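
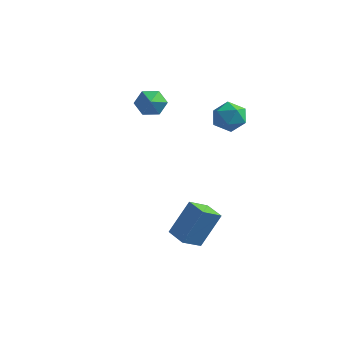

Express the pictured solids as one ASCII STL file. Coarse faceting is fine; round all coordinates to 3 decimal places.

solid 
facet normal -0.691 -0.120 0.713
outer loop
vertex 1.053 2.768 3.151
vertex 1.549 2.159 3.53
vertex 1.638 2.997 3.757
endloop
endfacet
facet normal -0.695 0.550 0.463
outer loop
vertex 1.053 2.768 3.151
vertex 1.638 2.997 3.757
vertex 1.543 3.482 3.038
endloop
endfacet
facet normal -0.818 0.523 -0.239
outer loop
vertex 1.053 2.768 3.151
vertex 1.543 3.482 3.038
vertex 1.395 2.944 2.367
endloop
endfacet
facet normal -0.891 -0.162 -0.425
outer loop
vertex 1.053 2.768 3.151
vertex 1.395 2.944 2.367
vertex 1.399 2.126 2.671
endloop
endfacet
facet normal -0.812 -0.560 0.163
outer loop
vertex 1.053 2.768 3.151
vertex 1.399 2.126 2.671
vertex 1.549 2.159 3.53
endloop
endfacet
facet normal -0.046 0.825 0.563
outer loop
vertex 1.543 3.482 3.038
vertex 1.638 2.997 3.757
vertex 2.341 3.314 3.349
endloop
endfacet
facet normal -0.040 -0.257 0.966
outer loop
vertex 1.638 2.997 3.757
vertex 1.549 2.159 3.53
vertex 2.345 2.496 3.653
endloop
endfacet
facet normal -0.234 -0.969 0.078
outer loop
vertex 1.549 2.159 3.53
vertex 1.399 2.126 2.671
vertex 2.197 1.958 2.982
endloop
endfacet
facet normal -0.360 -0.327 -0.874
outer loop
vertex 1.399 2.126 2.671
vertex 1.395 2.944 2.367
vertex 2.102 2.443 2.263
endloop
endfacet
facet normal -0.243 0.782 -0.574
outer loop
vertex 1.395 2.944 2.367
vertex 1.543 3.482 3.038
vertex 2.191 3.281 2.49
endloop
endfacet
facet normal 0.891 0.162 0.425
outer loop
vertex 2.687 2.672 2.869
vertex 2.341 3.314 3.349
vertex 2.345 2.496 3.653
endloop
endfacet
facet normal 0.818 -0.523 0.239
outer loop
vertex 2.687 2.672 2.869
vertex 2.345 2.496 3.653
vertex 2.197 1.958 2.982
endloop
endfacet
facet normal 0.695 -0.550 -0.463
outer loop
vertex 2.687 2.672 2.869
vertex 2.197 1.958 2.982
vertex 2.102 2.443 2.263
endloop
endfacet
facet normal 0.691 0.120 -0.713
outer loop
vertex 2.687 2.672 2.869
vertex 2.102 2.443 2.263
vertex 2.191 3.281 2.49
endloop
endfacet
facet normal 0.812 0.560 -0.163
outer loop
vertex 2.687 2.672 2.869
vertex 2.191 3.281 2.49
vertex 2.341 3.314 3.349
endloop
endfacet
facet normal 0.360 0.327 0.874
outer loop
vertex 2.345 2.496 3.653
vertex 2.341 3.314 3.349
vertex 1.638 2.997 3.757
endloop
endfacet
facet normal 0.243 -0.782 0.574
outer loop
vertex 2.197 1.958 2.982
vertex 2.345 2.496 3.653
vertex 1.549 2.159 3.53
endloop
endfacet
facet normal 0.046 -0.825 -0.563
outer loop
vertex 2.102 2.443 2.263
vertex 2.197 1.958 2.982
vertex 1.399 2.126 2.671
endloop
endfacet
facet normal 0.040 0.257 -0.966
outer loop
vertex 2.191 3.281 2.49
vertex 2.102 2.443 2.263
vertex 1.395 2.944 2.367
endloop
endfacet
facet normal 0.234 0.969 -0.078
outer loop
vertex 2.341 3.314 3.349
vertex 2.191 3.281 2.49
vertex 1.543 3.482 3.038
endloop
endfacet
facet normal -0.295 -0.423 -0.857
outer loop
vertex 1.632 -1.062 -2.984
vertex 0.67 -0.534 -2.914
vertex 2.067 -0.194 -3.562
endloop
endfacet
facet normal 0.875 -0.481 -0.064
outer loop
vertex 2.63 0.614 -1.926
vertex 1.632 -1.062 -2.984
vertex 2.067 -0.194 -3.562
endloop
endfacet
facet normal -0.295 -0.423 -0.857
outer loop
vertex 2.067 -0.194 -3.562
vertex 0.67 -0.534 -2.914
vertex 1.105 0.334 -3.492
endloop
endfacet
facet normal 0.384 0.768 -0.512
outer loop
vertex 1.105 0.334 -3.492
vertex 2.63 0.614 -1.926
vertex 2.067 -0.194 -3.562
endloop
endfacet
facet normal -0.384 -0.768 0.512
outer loop
vertex 1.632 -1.062 -2.984
vertex 1.233 0.274 -1.278
vertex 0.67 -0.534 -2.914
endloop
endfacet
facet normal 0.875 -0.481 -0.064
outer loop
vertex 2.195 -0.254 -1.348
vertex 1.632 -1.062 -2.984
vertex 2.63 0.614 -1.926
endloop
endfacet
facet normal -0.384 -0.768 0.512
outer loop
vertex 2.195 -0.254 -1.348
vertex 1.233 0.274 -1.278
vertex 1.632 -1.062 -2.984
endloop
endfacet
facet normal -0.875 0.481 0.064
outer loop
vertex 0.67 -0.534 -2.914
vertex 1.233 0.274 -1.278
vertex 1.105 0.334 -3.492
endloop
endfacet
facet normal 0.384 0.768 -0.512
outer loop
vertex 1.668 1.142 -1.856
vertex 2.63 0.614 -1.926
vertex 1.105 0.334 -3.492
endloop
endfacet
facet normal -0.875 0.481 0.064
outer loop
vertex 1.105 0.334 -3.492
vertex 1.233 0.274 -1.278
vertex 1.668 1.142 -1.856
endloop
endfacet
facet normal 0.295 0.423 0.857
outer loop
vertex 1.668 1.142 -1.856
vertex 2.195 -0.254 -1.348
vertex 2.63 0.614 -1.926
endloop
endfacet
facet normal 0.295 0.423 0.857
outer loop
vertex 1.233 0.274 -1.278
vertex 2.195 -0.254 -1.348
vertex 1.668 1.142 -1.856
endloop
endfacet
facet normal -0.419 0.747 -0.516
outer loop
vertex -1.407 2.36 2.463
vertex -1.908 2.459 3.013
vertex -1.257 2.833 3.025
endloop
endfacet
facet normal 0.979 -0.162 -0.125
outer loop
vertex -1.407 2.36 2.463
vertex -1.257 2.833 3.025
vertex -1.392 1.541 3.647
endloop
endfacet
facet normal -0.419 0.747 -0.516
outer loop
vertex -1.257 2.833 3.025
vertex -1.908 2.459 3.013
vertex -1.758 2.932 3.575
endloop
endfacet
facet normal 0.740 0.227 0.633
outer loop
vertex -1.257 2.833 3.025
vertex -1.758 2.932 3.575
vertex -1.392 1.541 3.647
endloop
endfacet
facet normal -0.418 0.747 -0.517
outer loop
vertex -1.758 2.932 3.575
vertex -1.908 2.459 3.013
vertex -2.408 2.559 3.562
endloop
endfacet
facet normal -0.043 0.040 0.998
outer loop
vertex -1.758 2.932 3.575
vertex -2.408 2.559 3.562
vertex -1.392 1.541 3.647
endloop
endfacet
facet normal -0.418 0.747 -0.517
outer loop
vertex -2.408 2.559 3.562
vertex -1.908 2.459 3.013
vertex -2.558 2.086 3.0
endloop
endfacet
facet normal -0.587 -0.535 0.607
outer loop
vertex -2.408 2.559 3.562
vertex -2.558 2.086 3.0
vertex -1.392 1.541 3.647
endloop
endfacet
facet normal -0.419 0.748 -0.515
outer loop
vertex -2.558 2.086 3.0
vertex -1.908 2.459 3.013
vertex -2.058 1.987 2.45
endloop
endfacet
facet normal -0.349 -0.925 -0.151
outer loop
vertex -2.558 2.086 3.0
vertex -2.058 1.987 2.45
vertex -1.392 1.541 3.647
endloop
endfacet
facet normal -0.418 0.748 -0.516
outer loop
vertex -2.058 1.987 2.45
vertex -1.908 2.459 3.013
vertex -1.407 2.36 2.463
endloop
endfacet
facet normal 0.433 -0.739 -0.516
outer loop
vertex -2.058 1.987 2.45
vertex -1.407 2.36 2.463
vertex -1.392 1.541 3.647
endloop
endfacet

endsolid


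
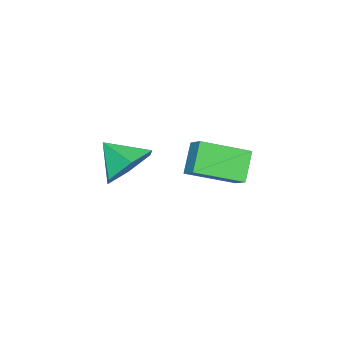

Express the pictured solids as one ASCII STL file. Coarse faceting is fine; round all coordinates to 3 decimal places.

solid 
facet normal -0.569 0.742 -0.355
outer loop
vertex -1.852 -1.02 -1.189
vertex -1.023 -0.843 -2.148
vertex -2.289 -1.584 -1.669
endloop
endfacet
facet normal -0.647 -0.137 0.750
outer loop
vertex -1.237 -2.957 -1.012
vertex -1.852 -1.02 -1.189
vertex -2.289 -1.584 -1.669
endloop
endfacet
facet normal -0.569 0.742 -0.355
outer loop
vertex -2.289 -1.584 -1.669
vertex -1.023 -0.843 -2.148
vertex -1.46 -1.408 -2.628
endloop
endfacet
facet normal -0.507 -0.656 -0.559
outer loop
vertex -1.46 -1.408 -2.628
vertex -1.237 -2.957 -1.012
vertex -2.289 -1.584 -1.669
endloop
endfacet
facet normal 0.507 0.656 0.559
outer loop
vertex -1.852 -1.02 -1.189
vertex 0.029 -2.216 -1.491
vertex -1.023 -0.843 -2.148
endloop
endfacet
facet normal -0.647 -0.137 0.750
outer loop
vertex -0.8 -2.392 -0.532
vertex -1.852 -1.02 -1.189
vertex -1.237 -2.957 -1.012
endloop
endfacet
facet normal 0.507 0.656 0.559
outer loop
vertex -0.8 -2.392 -0.532
vertex 0.029 -2.216 -1.491
vertex -1.852 -1.02 -1.189
endloop
endfacet
facet normal 0.647 0.137 -0.750
outer loop
vertex -1.023 -0.843 -2.148
vertex 0.029 -2.216 -1.491
vertex -1.46 -1.408 -2.628
endloop
endfacet
facet normal -0.507 -0.656 -0.559
outer loop
vertex -0.408 -2.78 -1.971
vertex -1.237 -2.957 -1.012
vertex -1.46 -1.408 -2.628
endloop
endfacet
facet normal 0.647 0.137 -0.750
outer loop
vertex -1.46 -1.408 -2.628
vertex 0.029 -2.216 -1.491
vertex -0.408 -2.78 -1.971
endloop
endfacet
facet normal 0.569 -0.742 0.355
outer loop
vertex -0.408 -2.78 -1.971
vertex -0.8 -2.392 -0.532
vertex -1.237 -2.957 -1.012
endloop
endfacet
facet normal 0.568 -0.742 0.355
outer loop
vertex 0.029 -2.216 -1.491
vertex -0.8 -2.392 -0.532
vertex -0.408 -2.78 -1.971
endloop
endfacet
facet normal 0.111 0.804 -0.584
outer loop
vertex 3.067 -3.549 -0.484
vertex 2.062 -3.377 -0.439
vertex 2.682 -2.959 0.255
endloop
endfacet
facet normal 0.698 -0.337 0.632
outer loop
vertex 3.067 -3.549 -0.484
vertex 2.682 -2.959 0.255
vertex 1.918 -4.423 0.319
endloop
endfacet
facet normal 0.111 0.804 -0.584
outer loop
vertex 2.682 -2.959 0.255
vertex 2.062 -3.377 -0.439
vertex 1.678 -2.788 0.299
endloop
endfacet
facet normal 0.047 0.019 0.999
outer loop
vertex 2.682 -2.959 0.255
vertex 1.678 -2.788 0.299
vertex 1.918 -4.423 0.319
endloop
endfacet
facet normal 0.111 0.804 -0.584
outer loop
vertex 1.678 -2.788 0.299
vertex 2.062 -3.377 -0.439
vertex 1.058 -3.206 -0.394
endloop
endfacet
facet normal -0.712 -0.096 0.695
outer loop
vertex 1.678 -2.788 0.299
vertex 1.058 -3.206 -0.394
vertex 1.918 -4.423 0.319
endloop
endfacet
facet normal 0.111 0.804 -0.584
outer loop
vertex 1.058 -3.206 -0.394
vertex 2.062 -3.377 -0.439
vertex 1.442 -3.795 -1.133
endloop
endfacet
facet normal -0.823 -0.567 0.024
outer loop
vertex 1.058 -3.206 -0.394
vertex 1.442 -3.795 -1.133
vertex 1.918 -4.423 0.319
endloop
endfacet
facet normal 0.111 0.805 -0.584
outer loop
vertex 1.442 -3.795 -1.133
vertex 2.062 -3.377 -0.439
vertex 2.447 -3.966 -1.178
endloop
endfacet
facet normal -0.172 -0.923 -0.343
outer loop
vertex 1.442 -3.795 -1.133
vertex 2.447 -3.966 -1.178
vertex 1.918 -4.423 0.319
endloop
endfacet
facet normal 0.112 0.805 -0.583
outer loop
vertex 2.447 -3.966 -1.178
vertex 2.062 -3.377 -0.439
vertex 3.067 -3.549 -0.484
endloop
endfacet
facet normal 0.587 -0.808 -0.039
outer loop
vertex 2.447 -3.966 -1.178
vertex 3.067 -3.549 -0.484
vertex 1.918 -4.423 0.319
endloop
endfacet

endsolid


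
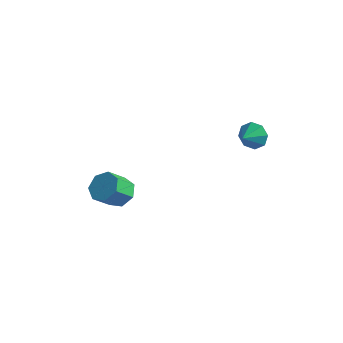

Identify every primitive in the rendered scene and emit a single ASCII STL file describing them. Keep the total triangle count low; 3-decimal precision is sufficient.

solid 
facet normal -0.240 0.919 -0.313
outer loop
vertex 2.935 4.52 2.128
vertex 2.586 4.141 1.282
vertex 2.2 4.343 2.172
endloop
endfacet
facet normal 0.130 -0.305 0.944
outer loop
vertex 2.935 4.52 2.128
vertex 2.2 4.343 2.172
vertex 2.874 3.039 1.658
endloop
endfacet
facet normal -0.241 0.919 -0.313
outer loop
vertex 2.2 4.343 2.172
vertex 2.586 4.141 1.282
vertex 1.69 4.047 1.695
endloop
endfacet
facet normal -0.411 -0.510 0.756
outer loop
vertex 2.2 4.343 2.172
vertex 1.69 4.047 1.695
vertex 2.874 3.039 1.658
endloop
endfacet
facet normal -0.240 0.919 -0.312
outer loop
vertex 1.69 4.047 1.695
vertex 2.586 4.141 1.282
vertex 1.706 3.807 0.976
endloop
endfacet
facet normal -0.626 -0.744 0.234
outer loop
vertex 1.69 4.047 1.695
vertex 1.706 3.807 0.976
vertex 2.874 3.039 1.658
endloop
endfacet
facet normal -0.240 0.919 -0.313
outer loop
vertex 1.706 3.807 0.976
vertex 2.586 4.141 1.282
vertex 2.236 3.762 0.437
endloop
endfacet
facet normal -0.389 -0.867 -0.310
outer loop
vertex 1.706 3.807 0.976
vertex 2.236 3.762 0.437
vertex 2.874 3.039 1.658
endloop
endfacet
facet normal -0.241 0.919 -0.312
outer loop
vertex 2.236 3.762 0.437
vertex 2.586 4.141 1.282
vertex 2.971 3.94 0.393
endloop
endfacet
facet normal 0.162 -0.810 -0.564
outer loop
vertex 2.236 3.762 0.437
vertex 2.971 3.94 0.393
vertex 2.874 3.039 1.658
endloop
endfacet
facet normal -0.241 0.919 -0.312
outer loop
vertex 2.971 3.94 0.393
vertex 2.586 4.141 1.282
vertex 3.481 4.236 0.87
endloop
endfacet
facet normal 0.703 -0.604 -0.376
outer loop
vertex 2.971 3.94 0.393
vertex 3.481 4.236 0.87
vertex 2.874 3.039 1.658
endloop
endfacet
facet normal -0.241 0.919 -0.312
outer loop
vertex 3.481 4.236 0.87
vertex 2.586 4.141 1.282
vertex 3.466 4.476 1.588
endloop
endfacet
facet normal 0.918 -0.371 0.143
outer loop
vertex 3.481 4.236 0.87
vertex 3.466 4.476 1.588
vertex 2.874 3.039 1.658
endloop
endfacet
facet normal -0.241 0.919 -0.312
outer loop
vertex 3.466 4.476 1.588
vertex 2.586 4.141 1.282
vertex 2.935 4.52 2.128
endloop
endfacet
facet normal 0.681 -0.247 0.690
outer loop
vertex 3.466 4.476 1.588
vertex 2.935 4.52 2.128
vertex 2.874 3.039 1.658
endloop
endfacet
facet normal 0.013 0.751 -0.661
outer loop
vertex 0.421 -3.071 -1.879
vertex -0.64 -3.149 -1.988
vertex -0.083 -2.551 -1.298
endloop
endfacet
facet normal 0.840 0.351 0.414
outer loop
vertex 0.421 -3.071 -1.879
vertex -0.083 -2.551 -1.298
vertex 0.402 -4.272 -0.823
endloop
endfacet
facet normal 0.840 0.351 0.414
outer loop
vertex 0.402 -4.272 -0.823
vertex -0.083 -2.551 -1.298
vertex -0.102 -3.753 -0.241
endloop
endfacet
facet normal -0.012 -0.751 0.660
outer loop
vertex 0.402 -4.272 -0.823
vertex -0.102 -3.753 -0.241
vertex -0.66 -4.351 -0.932
endloop
endfacet
facet normal 0.012 0.751 -0.660
outer loop
vertex -0.083 -2.551 -1.298
vertex -0.64 -3.149 -1.988
vertex -1.007 -2.482 -1.236
endloop
endfacet
facet normal 0.099 0.656 0.748
outer loop
vertex -0.083 -2.551 -1.298
vertex -1.007 -2.482 -1.236
vertex -0.102 -3.753 -0.241
endloop
endfacet
facet normal 0.098 0.656 0.748
outer loop
vertex -0.102 -3.753 -0.241
vertex -1.007 -2.482 -1.236
vertex -1.026 -3.684 -0.18
endloop
endfacet
facet normal -0.013 -0.751 0.660
outer loop
vertex -0.102 -3.753 -0.241
vertex -1.026 -3.684 -0.18
vertex -0.66 -4.351 -0.932
endloop
endfacet
facet normal 0.013 0.751 -0.660
outer loop
vertex -1.007 -2.482 -1.236
vertex -0.64 -3.149 -1.988
vertex -1.655 -2.915 -1.741
endloop
endfacet
facet normal -0.716 0.467 0.519
outer loop
vertex -1.007 -2.482 -1.236
vertex -1.655 -2.915 -1.741
vertex -1.026 -3.684 -0.18
endloop
endfacet
facet normal -0.716 0.467 0.519
outer loop
vertex -1.026 -3.684 -0.18
vertex -1.655 -2.915 -1.741
vertex -1.674 -4.117 -0.684
endloop
endfacet
facet normal -0.012 -0.751 0.660
outer loop
vertex -1.026 -3.684 -0.18
vertex -1.674 -4.117 -0.684
vertex -0.66 -4.351 -0.932
endloop
endfacet
facet normal 0.012 0.751 -0.661
outer loop
vertex -1.655 -2.915 -1.741
vertex -0.64 -3.149 -1.988
vertex -1.539 -3.525 -2.432
endloop
endfacet
facet normal -0.992 -0.074 -0.102
outer loop
vertex -1.655 -2.915 -1.741
vertex -1.539 -3.525 -2.432
vertex -1.674 -4.117 -0.684
endloop
endfacet
facet normal -0.992 -0.074 -0.102
outer loop
vertex -1.674 -4.117 -0.684
vertex -1.539 -3.525 -2.432
vertex -1.558 -4.726 -1.375
endloop
endfacet
facet normal -0.012 -0.751 0.660
outer loop
vertex -1.674 -4.117 -0.684
vertex -1.558 -4.726 -1.375
vertex -0.66 -4.351 -0.932
endloop
endfacet
facet normal 0.012 0.751 -0.660
outer loop
vertex -1.539 -3.525 -2.432
vertex -0.64 -3.149 -1.988
vertex -0.746 -3.851 -2.789
endloop
endfacet
facet normal -0.520 -0.560 -0.645
outer loop
vertex -1.539 -3.525 -2.432
vertex -0.746 -3.851 -2.789
vertex -1.558 -4.726 -1.375
endloop
endfacet
facet normal -0.521 -0.559 -0.645
outer loop
vertex -1.558 -4.726 -1.375
vertex -0.746 -3.851 -2.789
vertex -0.765 -5.053 -1.732
endloop
endfacet
facet normal -0.012 -0.751 0.660
outer loop
vertex -1.558 -4.726 -1.375
vertex -0.765 -5.053 -1.732
vertex -0.66 -4.351 -0.932
endloop
endfacet
facet normal 0.012 0.751 -0.660
outer loop
vertex -0.746 -3.851 -2.789
vertex -0.64 -3.149 -1.988
vertex 0.126 -3.649 -2.543
endloop
endfacet
facet normal 0.343 -0.623 -0.703
outer loop
vertex -0.746 -3.851 -2.789
vertex 0.126 -3.649 -2.543
vertex -0.765 -5.053 -1.732
endloop
endfacet
facet normal 0.343 -0.623 -0.703
outer loop
vertex -0.765 -5.053 -1.732
vertex 0.126 -3.649 -2.543
vertex 0.107 -4.851 -1.486
endloop
endfacet
facet normal -0.012 -0.751 0.660
outer loop
vertex -0.765 -5.053 -1.732
vertex 0.107 -4.851 -1.486
vertex -0.66 -4.351 -0.932
endloop
endfacet
facet normal 0.013 0.751 -0.660
outer loop
vertex 0.126 -3.649 -2.543
vertex -0.64 -3.149 -1.988
vertex 0.421 -3.071 -1.879
endloop
endfacet
facet normal 0.948 -0.218 -0.231
outer loop
vertex 0.126 -3.649 -2.543
vertex 0.421 -3.071 -1.879
vertex 0.107 -4.851 -1.486
endloop
endfacet
facet normal 0.948 -0.218 -0.231
outer loop
vertex 0.107 -4.851 -1.486
vertex 0.421 -3.071 -1.879
vertex 0.402 -4.272 -0.823
endloop
endfacet
facet normal -0.012 -0.751 0.661
outer loop
vertex 0.107 -4.851 -1.486
vertex 0.402 -4.272 -0.823
vertex -0.66 -4.351 -0.932
endloop
endfacet

endsolid


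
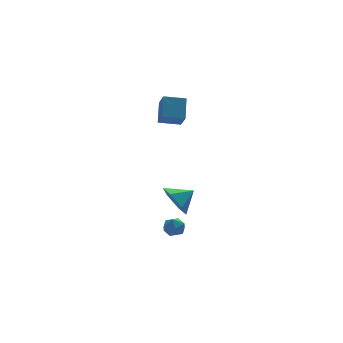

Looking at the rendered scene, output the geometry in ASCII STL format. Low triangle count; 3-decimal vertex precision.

solid 
facet normal -0.618 0.312 0.722
outer loop
vertex -3.309 -2.252 -3.081
vertex -3.703 -2.787 -3.187
vertex -3.2 -2.823 -2.741
endloop
endfacet
facet normal 0.053 0.518 0.853
outer loop
vertex -3.309 -2.252 -3.081
vertex -3.2 -2.823 -2.741
vertex -2.68 -2.473 -2.986
endloop
endfacet
facet normal 0.275 0.913 0.300
outer loop
vertex -3.309 -2.252 -3.081
vertex -2.68 -2.473 -2.986
vertex -2.861 -2.222 -3.583
endloop
endfacet
facet normal -0.257 0.951 -0.173
outer loop
vertex -3.309 -2.252 -3.081
vertex -2.861 -2.222 -3.583
vertex -3.494 -2.416 -3.707
endloop
endfacet
facet normal -0.810 0.579 0.088
outer loop
vertex -3.309 -2.252 -3.081
vertex -3.494 -2.416 -3.707
vertex -3.703 -2.787 -3.187
endloop
endfacet
facet normal 0.461 -0.066 0.885
outer loop
vertex -2.68 -2.473 -2.986
vertex -3.2 -2.823 -2.741
vertex -2.686 -3.144 -3.033
endloop
endfacet
facet normal -0.624 -0.398 0.672
outer loop
vertex -3.2 -2.823 -2.741
vertex -3.703 -2.787 -3.187
vertex -3.319 -3.338 -3.157
endloop
endfacet
facet normal -0.935 0.033 -0.352
outer loop
vertex -3.703 -2.787 -3.187
vertex -3.494 -2.416 -3.707
vertex -3.5 -3.087 -3.754
endloop
endfacet
facet normal -0.043 0.634 -0.772
outer loop
vertex -3.494 -2.416 -3.707
vertex -2.861 -2.222 -3.583
vertex -2.98 -2.737 -3.999
endloop
endfacet
facet normal 0.821 0.571 -0.009
outer loop
vertex -2.861 -2.222 -3.583
vertex -2.68 -2.473 -2.986
vertex -2.477 -2.773 -3.553
endloop
endfacet
facet normal 0.257 -0.951 0.173
outer loop
vertex -2.871 -3.308 -3.659
vertex -2.686 -3.144 -3.033
vertex -3.319 -3.338 -3.157
endloop
endfacet
facet normal -0.275 -0.913 -0.300
outer loop
vertex -2.871 -3.308 -3.659
vertex -3.319 -3.338 -3.157
vertex -3.5 -3.087 -3.754
endloop
endfacet
facet normal -0.053 -0.518 -0.853
outer loop
vertex -2.871 -3.308 -3.659
vertex -3.5 -3.087 -3.754
vertex -2.98 -2.737 -3.999
endloop
endfacet
facet normal 0.618 -0.312 -0.722
outer loop
vertex -2.871 -3.308 -3.659
vertex -2.98 -2.737 -3.999
vertex -2.477 -2.773 -3.553
endloop
endfacet
facet normal 0.810 -0.579 -0.088
outer loop
vertex -2.871 -3.308 -3.659
vertex -2.477 -2.773 -3.553
vertex -2.686 -3.144 -3.033
endloop
endfacet
facet normal 0.043 -0.634 0.772
outer loop
vertex -3.319 -3.338 -3.157
vertex -2.686 -3.144 -3.033
vertex -3.2 -2.823 -2.741
endloop
endfacet
facet normal -0.821 -0.571 0.009
outer loop
vertex -3.5 -3.087 -3.754
vertex -3.319 -3.338 -3.157
vertex -3.703 -2.787 -3.187
endloop
endfacet
facet normal -0.461 0.066 -0.885
outer loop
vertex -2.98 -2.737 -3.999
vertex -3.5 -3.087 -3.754
vertex -3.494 -2.416 -3.707
endloop
endfacet
facet normal 0.624 0.398 -0.672
outer loop
vertex -2.477 -2.773 -3.553
vertex -2.98 -2.737 -3.999
vertex -2.861 -2.222 -3.583
endloop
endfacet
facet normal 0.935 -0.033 0.352
outer loop
vertex -2.686 -3.144 -3.033
vertex -2.477 -2.773 -3.553
vertex -2.68 -2.473 -2.986
endloop
endfacet
facet normal -0.887 0.067 -0.457
outer loop
vertex -0.648 1.301 -4.588
vertex -1.133 0.873 -3.711
vertex -1.009 1.953 -3.792
endloop
endfacet
facet normal 0.788 0.601 -0.135
outer loop
vertex -0.648 1.301 -4.588
vertex -1.009 1.953 -3.792
vertex -0.007 0.787 -3.129
endloop
endfacet
facet normal -0.887 0.067 -0.457
outer loop
vertex -1.009 1.953 -3.792
vertex -1.133 0.873 -3.711
vertex -1.494 1.525 -2.915
endloop
endfacet
facet normal 0.428 0.696 0.576
outer loop
vertex -1.009 1.953 -3.792
vertex -1.494 1.525 -2.915
vertex -0.007 0.787 -3.129
endloop
endfacet
facet normal -0.887 0.067 -0.457
outer loop
vertex -1.494 1.525 -2.915
vertex -1.133 0.873 -3.711
vertex -1.618 0.445 -2.834
endloop
endfacet
facet normal 0.169 0.054 0.984
outer loop
vertex -1.494 1.525 -2.915
vertex -1.618 0.445 -2.834
vertex -0.007 0.787 -3.129
endloop
endfacet
facet normal -0.887 0.067 -0.458
outer loop
vertex -1.618 0.445 -2.834
vertex -1.133 0.873 -3.711
vertex -1.257 -0.207 -3.629
endloop
endfacet
facet normal 0.269 -0.681 0.681
outer loop
vertex -1.618 0.445 -2.834
vertex -1.257 -0.207 -3.629
vertex -0.007 0.787 -3.129
endloop
endfacet
facet normal -0.887 0.067 -0.458
outer loop
vertex -1.257 -0.207 -3.629
vertex -1.133 0.873 -3.711
vertex -0.772 0.221 -4.506
endloop
endfacet
facet normal 0.630 -0.776 -0.031
outer loop
vertex -1.257 -0.207 -3.629
vertex -0.772 0.221 -4.506
vertex -0.007 0.787 -3.129
endloop
endfacet
facet normal -0.887 0.067 -0.458
outer loop
vertex -0.772 0.221 -4.506
vertex -1.133 0.873 -3.711
vertex -0.648 1.301 -4.588
endloop
endfacet
facet normal 0.889 -0.135 -0.438
outer loop
vertex -0.772 0.221 -4.506
vertex -0.648 1.301 -4.588
vertex -0.007 0.787 -3.129
endloop
endfacet
facet normal -0.915 0.364 0.173
outer loop
vertex -1.617 1.205 4.151
vertex -1.452 2.005 3.341
vertex -2.163 0.306 3.153
endloop
endfacet
facet normal -0.143 -0.695 0.705
outer loop
vertex -1.028 -0.145 2.939
vertex -1.617 1.205 4.151
vertex -2.163 0.306 3.153
endloop
endfacet
facet normal -0.915 0.364 0.173
outer loop
vertex -2.163 0.306 3.153
vertex -1.452 2.005 3.341
vertex -1.998 1.106 2.343
endloop
endfacet
facet normal -0.376 -0.620 -0.689
outer loop
vertex -1.998 1.106 2.343
vertex -1.028 -0.145 2.939
vertex -2.163 0.306 3.153
endloop
endfacet
facet normal 0.376 0.620 0.689
outer loop
vertex -1.617 1.205 4.151
vertex -0.317 1.554 3.127
vertex -1.452 2.005 3.341
endloop
endfacet
facet normal -0.143 -0.695 0.705
outer loop
vertex -0.482 0.754 3.937
vertex -1.617 1.205 4.151
vertex -1.028 -0.145 2.939
endloop
endfacet
facet normal 0.376 0.620 0.689
outer loop
vertex -0.482 0.754 3.937
vertex -0.317 1.554 3.127
vertex -1.617 1.205 4.151
endloop
endfacet
facet normal 0.143 0.695 -0.705
outer loop
vertex -1.452 2.005 3.341
vertex -0.317 1.554 3.127
vertex -1.998 1.106 2.343
endloop
endfacet
facet normal -0.376 -0.620 -0.689
outer loop
vertex -0.863 0.655 2.129
vertex -1.028 -0.145 2.939
vertex -1.998 1.106 2.343
endloop
endfacet
facet normal 0.143 0.695 -0.705
outer loop
vertex -1.998 1.106 2.343
vertex -0.317 1.554 3.127
vertex -0.863 0.655 2.129
endloop
endfacet
facet normal 0.915 -0.364 -0.173
outer loop
vertex -0.863 0.655 2.129
vertex -0.482 0.754 3.937
vertex -1.028 -0.145 2.939
endloop
endfacet
facet normal 0.915 -0.364 -0.173
outer loop
vertex -0.317 1.554 3.127
vertex -0.482 0.754 3.937
vertex -0.863 0.655 2.129
endloop
endfacet

endsolid


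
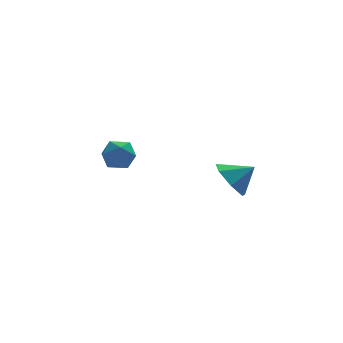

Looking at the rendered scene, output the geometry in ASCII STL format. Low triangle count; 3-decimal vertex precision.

solid 
facet normal -0.798 0.150 -0.584
outer loop
vertex -0.192 -3.559 -1.67
vertex -0.745 -3.434 -0.883
vertex -0.251 -2.769 -1.387
endloop
endfacet
facet normal 0.961 0.154 -0.231
outer loop
vertex -0.192 -3.559 -1.67
vertex -0.251 -2.769 -1.387
vertex 0.165 -3.606 -0.217
endloop
endfacet
facet normal -0.798 0.151 -0.583
outer loop
vertex -0.251 -2.769 -1.387
vertex -0.745 -3.434 -0.883
vertex -0.681 -2.48 -0.724
endloop
endfacet
facet normal 0.739 0.644 0.198
outer loop
vertex -0.251 -2.769 -1.387
vertex -0.681 -2.48 -0.724
vertex 0.165 -3.606 -0.217
endloop
endfacet
facet normal -0.797 0.151 -0.584
outer loop
vertex -0.681 -2.48 -0.724
vertex -0.745 -3.434 -0.883
vertex -1.16 -2.909 -0.181
endloop
endfacet
facet normal 0.326 0.581 0.746
outer loop
vertex -0.681 -2.48 -0.724
vertex -1.16 -2.909 -0.181
vertex 0.165 -3.606 -0.217
endloop
endfacet
facet normal -0.798 0.150 -0.584
outer loop
vertex -1.16 -2.909 -0.181
vertex -0.745 -3.434 -0.883
vertex -1.326 -3.734 -0.166
endloop
endfacet
facet normal 0.033 0.011 0.999
outer loop
vertex -1.16 -2.909 -0.181
vertex -1.326 -3.734 -0.166
vertex 0.165 -3.606 -0.217
endloop
endfacet
facet normal -0.798 0.150 -0.584
outer loop
vertex -1.326 -3.734 -0.166
vertex -0.745 -3.434 -0.883
vertex -1.054 -4.334 -0.692
endloop
endfacet
facet normal 0.081 -0.636 0.767
outer loop
vertex -1.326 -3.734 -0.166
vertex -1.054 -4.334 -0.692
vertex 0.165 -3.606 -0.217
endloop
endfacet
facet normal -0.798 0.150 -0.584
outer loop
vertex -1.054 -4.334 -0.692
vertex -0.745 -3.434 -0.883
vertex -0.55 -4.255 -1.361
endloop
endfacet
facet normal 0.434 -0.873 0.224
outer loop
vertex -1.054 -4.334 -0.692
vertex -0.55 -4.255 -1.361
vertex 0.165 -3.606 -0.217
endloop
endfacet
facet normal -0.797 0.151 -0.584
outer loop
vertex -0.55 -4.255 -1.361
vertex -0.745 -3.434 -0.883
vertex -0.192 -3.559 -1.67
endloop
endfacet
facet normal 0.825 -0.522 -0.219
outer loop
vertex -0.55 -4.255 -1.361
vertex -0.192 -3.559 -1.67
vertex 0.165 -3.606 -0.217
endloop
endfacet
facet normal -0.184 0.928 -0.325
outer loop
vertex -3.71 1.944 -1.913
vertex -4.321 2.013 -1.371
vertex -3.561 2.237 -1.162
endloop
endfacet
facet normal 0.507 0.764 -0.399
outer loop
vertex -3.71 1.944 -1.913
vertex -3.561 2.237 -1.162
vertex -3.037 1.709 -1.508
endloop
endfacet
facet normal 0.553 0.184 -0.813
outer loop
vertex -3.71 1.944 -1.913
vertex -3.037 1.709 -1.508
vertex -3.474 1.158 -1.93
endloop
endfacet
facet normal -0.109 -0.011 -0.994
outer loop
vertex -3.71 1.944 -1.913
vertex -3.474 1.158 -1.93
vertex -4.268 1.346 -1.845
endloop
endfacet
facet normal -0.564 0.448 -0.693
outer loop
vertex -3.71 1.944 -1.913
vertex -4.268 1.346 -1.845
vertex -4.321 2.013 -1.371
endloop
endfacet
facet normal 0.764 0.598 0.244
outer loop
vertex -3.037 1.709 -1.508
vertex -3.561 2.237 -1.162
vertex -3.232 1.634 -0.715
endloop
endfacet
facet normal -0.354 0.862 0.363
outer loop
vertex -3.561 2.237 -1.162
vertex -4.321 2.013 -1.371
vertex -4.026 1.822 -0.63
endloop
endfacet
facet normal -0.969 0.087 -0.230
outer loop
vertex -4.321 2.013 -1.371
vertex -4.268 1.346 -1.845
vertex -4.463 1.271 -1.052
endloop
endfacet
facet normal -0.232 -0.658 -0.716
outer loop
vertex -4.268 1.346 -1.845
vertex -3.474 1.158 -1.93
vertex -3.939 0.743 -1.398
endloop
endfacet
facet normal 0.839 -0.342 -0.422
outer loop
vertex -3.474 1.158 -1.93
vertex -3.037 1.709 -1.508
vertex -3.179 0.967 -1.189
endloop
endfacet
facet normal 0.109 0.011 0.994
outer loop
vertex -3.79 1.036 -0.647
vertex -3.232 1.634 -0.715
vertex -4.026 1.822 -0.63
endloop
endfacet
facet normal -0.553 -0.184 0.813
outer loop
vertex -3.79 1.036 -0.647
vertex -4.026 1.822 -0.63
vertex -4.463 1.271 -1.052
endloop
endfacet
facet normal -0.507 -0.764 0.399
outer loop
vertex -3.79 1.036 -0.647
vertex -4.463 1.271 -1.052
vertex -3.939 0.743 -1.398
endloop
endfacet
facet normal 0.184 -0.928 0.325
outer loop
vertex -3.79 1.036 -0.647
vertex -3.939 0.743 -1.398
vertex -3.179 0.967 -1.189
endloop
endfacet
facet normal 0.564 -0.448 0.693
outer loop
vertex -3.79 1.036 -0.647
vertex -3.179 0.967 -1.189
vertex -3.232 1.634 -0.715
endloop
endfacet
facet normal 0.232 0.658 0.716
outer loop
vertex -4.026 1.822 -0.63
vertex -3.232 1.634 -0.715
vertex -3.561 2.237 -1.162
endloop
endfacet
facet normal -0.839 0.342 0.422
outer loop
vertex -4.463 1.271 -1.052
vertex -4.026 1.822 -0.63
vertex -4.321 2.013 -1.371
endloop
endfacet
facet normal -0.764 -0.598 -0.244
outer loop
vertex -3.939 0.743 -1.398
vertex -4.463 1.271 -1.052
vertex -4.268 1.346 -1.845
endloop
endfacet
facet normal 0.354 -0.862 -0.363
outer loop
vertex -3.179 0.967 -1.189
vertex -3.939 0.743 -1.398
vertex -3.474 1.158 -1.93
endloop
endfacet
facet normal 0.969 -0.087 0.230
outer loop
vertex -3.232 1.634 -0.715
vertex -3.179 0.967 -1.189
vertex -3.037 1.709 -1.508
endloop
endfacet

endsolid


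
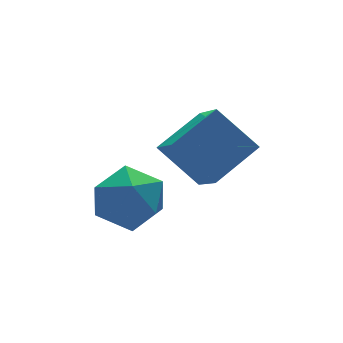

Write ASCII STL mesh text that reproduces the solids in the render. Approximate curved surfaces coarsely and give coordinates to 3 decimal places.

solid 
facet normal -0.423 0.616 0.665
outer loop
vertex 0.022 1.028 4.05
vertex 1.349 1.245 4.693
vertex 0.281 2.213 3.117
endloop
endfacet
facet normal -0.890 -0.145 -0.432
outer loop
vertex 0.911 1.295 2.127
vertex 0.022 1.028 4.05
vertex 0.281 2.213 3.117
endloop
endfacet
facet normal -0.423 0.616 0.665
outer loop
vertex 0.281 2.213 3.117
vertex 1.349 1.245 4.693
vertex 1.607 2.43 3.76
endloop
endfacet
facet normal 0.169 0.774 -0.610
outer loop
vertex 1.607 2.43 3.76
vertex 0.911 1.295 2.127
vertex 0.281 2.213 3.117
endloop
endfacet
facet normal -0.169 -0.774 0.610
outer loop
vertex 0.022 1.028 4.05
vertex 1.979 0.327 3.703
vertex 1.349 1.245 4.693
endloop
endfacet
facet normal -0.890 -0.146 -0.432
outer loop
vertex 0.653 0.11 3.06
vertex 0.022 1.028 4.05
vertex 0.911 1.295 2.127
endloop
endfacet
facet normal -0.169 -0.774 0.610
outer loop
vertex 0.653 0.11 3.06
vertex 1.979 0.327 3.703
vertex 0.022 1.028 4.05
endloop
endfacet
facet normal 0.890 0.146 0.431
outer loop
vertex 1.349 1.245 4.693
vertex 1.979 0.327 3.703
vertex 1.607 2.43 3.76
endloop
endfacet
facet normal 0.169 0.774 -0.610
outer loop
vertex 2.238 1.512 2.77
vertex 0.911 1.295 2.127
vertex 1.607 2.43 3.76
endloop
endfacet
facet normal 0.890 0.146 0.432
outer loop
vertex 1.607 2.43 3.76
vertex 1.979 0.327 3.703
vertex 2.238 1.512 2.77
endloop
endfacet
facet normal 0.423 -0.616 -0.665
outer loop
vertex 2.238 1.512 2.77
vertex 0.653 0.11 3.06
vertex 0.911 1.295 2.127
endloop
endfacet
facet normal 0.423 -0.616 -0.665
outer loop
vertex 1.979 0.327 3.703
vertex 0.653 0.11 3.06
vertex 2.238 1.512 2.77
endloop
endfacet
facet normal -0.334 0.109 0.936
outer loop
vertex -0.31 2.705 2.369
vertex -1.258 2.496 2.055
vertex -0.644 1.741 2.362
endloop
endfacet
facet normal 0.341 -0.125 0.932
outer loop
vertex -0.31 2.705 2.369
vertex -0.644 1.741 2.362
vertex 0.301 1.955 2.045
endloop
endfacet
facet normal 0.737 0.351 0.578
outer loop
vertex -0.31 2.705 2.369
vertex 0.301 1.955 2.045
vertex 0.272 2.842 1.543
endloop
endfacet
facet normal 0.308 0.879 0.363
outer loop
vertex -0.31 2.705 2.369
vertex 0.272 2.842 1.543
vertex -0.691 3.177 1.549
endloop
endfacet
facet normal -0.355 0.730 0.585
outer loop
vertex -0.31 2.705 2.369
vertex -0.691 3.177 1.549
vertex -1.258 2.496 2.055
endloop
endfacet
facet normal 0.359 -0.740 0.569
outer loop
vertex 0.301 1.955 2.045
vertex -0.644 1.741 2.362
vertex -0.269 1.283 1.531
endloop
endfacet
facet normal -0.733 -0.362 0.576
outer loop
vertex -0.644 1.741 2.362
vertex -1.258 2.496 2.055
vertex -1.232 1.618 1.537
endloop
endfacet
facet normal -0.766 0.643 0.008
outer loop
vertex -1.258 2.496 2.055
vertex -0.691 3.177 1.549
vertex -1.261 2.505 1.035
endloop
endfacet
facet normal 0.306 0.885 -0.350
outer loop
vertex -0.691 3.177 1.549
vertex 0.272 2.842 1.543
vertex -0.316 2.719 0.718
endloop
endfacet
facet normal 1.000 0.031 -0.003
outer loop
vertex 0.272 2.842 1.543
vertex 0.301 1.955 2.045
vertex 0.298 1.964 1.025
endloop
endfacet
facet normal -0.308 -0.879 -0.363
outer loop
vertex -0.65 1.755 0.711
vertex -0.269 1.283 1.531
vertex -1.232 1.618 1.537
endloop
endfacet
facet normal -0.737 -0.351 -0.578
outer loop
vertex -0.65 1.755 0.711
vertex -1.232 1.618 1.537
vertex -1.261 2.505 1.035
endloop
endfacet
facet normal -0.341 0.125 -0.932
outer loop
vertex -0.65 1.755 0.711
vertex -1.261 2.505 1.035
vertex -0.316 2.719 0.718
endloop
endfacet
facet normal 0.334 -0.109 -0.936
outer loop
vertex -0.65 1.755 0.711
vertex -0.316 2.719 0.718
vertex 0.298 1.964 1.025
endloop
endfacet
facet normal 0.355 -0.730 -0.585
outer loop
vertex -0.65 1.755 0.711
vertex 0.298 1.964 1.025
vertex -0.269 1.283 1.531
endloop
endfacet
facet normal -0.306 -0.885 0.350
outer loop
vertex -1.232 1.618 1.537
vertex -0.269 1.283 1.531
vertex -0.644 1.741 2.362
endloop
endfacet
facet normal -1.000 -0.031 0.003
outer loop
vertex -1.261 2.505 1.035
vertex -1.232 1.618 1.537
vertex -1.258 2.496 2.055
endloop
endfacet
facet normal -0.359 0.740 -0.569
outer loop
vertex -0.316 2.719 0.718
vertex -1.261 2.505 1.035
vertex -0.691 3.177 1.549
endloop
endfacet
facet normal 0.733 0.362 -0.576
outer loop
vertex 0.298 1.964 1.025
vertex -0.316 2.719 0.718
vertex 0.272 2.842 1.543
endloop
endfacet
facet normal 0.766 -0.643 -0.008
outer loop
vertex -0.269 1.283 1.531
vertex 0.298 1.964 1.025
vertex 0.301 1.955 2.045
endloop
endfacet

endsolid


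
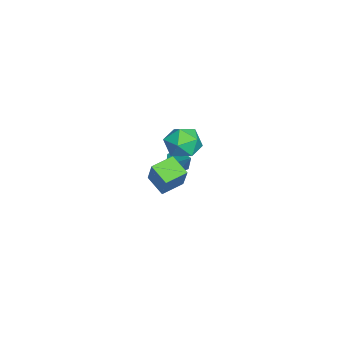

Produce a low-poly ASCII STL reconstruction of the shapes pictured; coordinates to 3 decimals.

solid 
facet normal -0.745 0.665 -0.046
outer loop
vertex -2.5 0.963 0.275
vertex -3.264 0.1 0.18
vertex -2.971 0.5 1.225
endloop
endfacet
facet normal -0.204 0.916 0.345
outer loop
vertex -2.5 0.963 0.275
vertex -2.971 0.5 1.225
vertex -1.844 0.759 1.205
endloop
endfacet
facet normal 0.380 0.923 -0.065
outer loop
vertex -2.5 0.963 0.275
vertex -1.844 0.759 1.205
vertex -1.44 0.518 0.148
endloop
endfacet
facet normal 0.199 0.676 -0.710
outer loop
vertex -2.5 0.963 0.275
vertex -1.44 0.518 0.148
vertex -2.318 0.111 -0.485
endloop
endfacet
facet normal -0.497 0.516 -0.698
outer loop
vertex -2.5 0.963 0.275
vertex -2.318 0.111 -0.485
vertex -3.264 0.1 0.18
endloop
endfacet
facet normal -0.090 0.461 0.883
outer loop
vertex -1.844 0.759 1.205
vertex -2.971 0.5 1.225
vertex -2.202 -0.231 1.685
endloop
endfacet
facet normal -0.967 0.055 0.250
outer loop
vertex -2.971 0.5 1.225
vertex -3.264 0.1 0.18
vertex -3.08 -0.638 1.052
endloop
endfacet
facet normal -0.564 -0.186 -0.805
outer loop
vertex -3.264 0.1 0.18
vertex -2.318 0.111 -0.485
vertex -2.676 -0.879 -0.005
endloop
endfacet
facet normal 0.561 0.072 -0.825
outer loop
vertex -2.318 0.111 -0.485
vertex -1.44 0.518 0.148
vertex -1.549 -0.62 -0.025
endloop
endfacet
facet normal 0.854 0.472 0.219
outer loop
vertex -1.44 0.518 0.148
vertex -1.844 0.759 1.205
vertex -1.256 -0.22 1.02
endloop
endfacet
facet normal -0.199 -0.676 0.710
outer loop
vertex -2.02 -1.083 0.925
vertex -2.202 -0.231 1.685
vertex -3.08 -0.638 1.052
endloop
endfacet
facet normal -0.380 -0.923 0.065
outer loop
vertex -2.02 -1.083 0.925
vertex -3.08 -0.638 1.052
vertex -2.676 -0.879 -0.005
endloop
endfacet
facet normal 0.204 -0.916 -0.345
outer loop
vertex -2.02 -1.083 0.925
vertex -2.676 -0.879 -0.005
vertex -1.549 -0.62 -0.025
endloop
endfacet
facet normal 0.745 -0.665 0.046
outer loop
vertex -2.02 -1.083 0.925
vertex -1.549 -0.62 -0.025
vertex -1.256 -0.22 1.02
endloop
endfacet
facet normal 0.497 -0.516 0.698
outer loop
vertex -2.02 -1.083 0.925
vertex -1.256 -0.22 1.02
vertex -2.202 -0.231 1.685
endloop
endfacet
facet normal -0.561 -0.072 0.825
outer loop
vertex -3.08 -0.638 1.052
vertex -2.202 -0.231 1.685
vertex -2.971 0.5 1.225
endloop
endfacet
facet normal -0.854 -0.472 -0.219
outer loop
vertex -2.676 -0.879 -0.005
vertex -3.08 -0.638 1.052
vertex -3.264 0.1 0.18
endloop
endfacet
facet normal 0.090 -0.461 -0.883
outer loop
vertex -1.549 -0.62 -0.025
vertex -2.676 -0.879 -0.005
vertex -2.318 0.111 -0.485
endloop
endfacet
facet normal 0.967 -0.055 -0.250
outer loop
vertex -1.256 -0.22 1.02
vertex -1.549 -0.62 -0.025
vertex -1.44 0.518 0.148
endloop
endfacet
facet normal 0.564 0.186 0.805
outer loop
vertex -2.202 -0.231 1.685
vertex -1.256 -0.22 1.02
vertex -1.844 0.759 1.205
endloop
endfacet
facet normal -0.592 -0.641 0.489
outer loop
vertex 3.674 -0.923 2.794
vertex 2.866 0.041 3.079
vertex 2.756 -1.241 1.267
endloop
endfacet
facet normal 0.626 -0.748 -0.221
outer loop
vertex 3.514 -0.421 0.641
vertex 3.674 -0.923 2.794
vertex 2.756 -1.241 1.267
endloop
endfacet
facet normal -0.592 -0.641 0.489
outer loop
vertex 2.756 -1.241 1.267
vertex 2.866 0.041 3.079
vertex 1.948 -0.277 1.552
endloop
endfacet
facet normal -0.507 -0.176 -0.844
outer loop
vertex 1.948 -0.277 1.552
vertex 3.514 -0.421 0.641
vertex 2.756 -1.241 1.267
endloop
endfacet
facet normal 0.507 0.176 0.844
outer loop
vertex 3.674 -0.923 2.794
vertex 3.624 0.861 2.453
vertex 2.866 0.041 3.079
endloop
endfacet
facet normal 0.626 -0.748 -0.221
outer loop
vertex 4.432 -0.103 2.168
vertex 3.674 -0.923 2.794
vertex 3.514 -0.421 0.641
endloop
endfacet
facet normal 0.507 0.176 0.844
outer loop
vertex 4.432 -0.103 2.168
vertex 3.624 0.861 2.453
vertex 3.674 -0.923 2.794
endloop
endfacet
facet normal -0.626 0.748 0.221
outer loop
vertex 2.866 0.041 3.079
vertex 3.624 0.861 2.453
vertex 1.948 -0.277 1.552
endloop
endfacet
facet normal -0.507 -0.176 -0.844
outer loop
vertex 2.706 0.543 0.926
vertex 3.514 -0.421 0.641
vertex 1.948 -0.277 1.552
endloop
endfacet
facet normal -0.626 0.748 0.221
outer loop
vertex 1.948 -0.277 1.552
vertex 3.624 0.861 2.453
vertex 2.706 0.543 0.926
endloop
endfacet
facet normal 0.592 0.641 -0.489
outer loop
vertex 2.706 0.543 0.926
vertex 4.432 -0.103 2.168
vertex 3.514 -0.421 0.641
endloop
endfacet
facet normal 0.592 0.641 -0.489
outer loop
vertex 3.624 0.861 2.453
vertex 4.432 -0.103 2.168
vertex 2.706 0.543 0.926
endloop
endfacet
facet normal -0.592 -0.507 -0.626
outer loop
vertex -3.107 -0.507 -2.466
vertex -3.677 -0.498 -1.934
vertex -3.621 0.08 -2.455
endloop
endfacet
facet normal 0.657 0.584 -0.477
outer loop
vertex -3.107 -0.507 -2.466
vertex -3.621 0.08 -2.455
vertex -2.723 0.318 -0.926
endloop
endfacet
facet normal -0.592 -0.507 -0.626
outer loop
vertex -3.621 0.08 -2.455
vertex -3.677 -0.498 -1.934
vertex -4.191 0.089 -1.923
endloop
endfacet
facet normal -0.083 0.991 -0.106
outer loop
vertex -3.621 0.08 -2.455
vertex -4.191 0.089 -1.923
vertex -2.723 0.318 -0.926
endloop
endfacet
facet normal -0.592 -0.507 -0.626
outer loop
vertex -4.191 0.089 -1.923
vertex -3.677 -0.498 -1.934
vertex -4.247 -0.489 -1.402
endloop
endfacet
facet normal -0.511 0.602 0.613
outer loop
vertex -4.191 0.089 -1.923
vertex -4.247 -0.489 -1.402
vertex -2.723 0.318 -0.926
endloop
endfacet
facet normal -0.593 -0.506 -0.626
outer loop
vertex -4.247 -0.489 -1.402
vertex -3.677 -0.498 -1.934
vertex -3.734 -1.076 -1.413
endloop
endfacet
facet normal -0.199 -0.192 0.961
outer loop
vertex -4.247 -0.489 -1.402
vertex -3.734 -1.076 -1.413
vertex -2.723 0.318 -0.926
endloop
endfacet
facet normal -0.593 -0.506 -0.626
outer loop
vertex -3.734 -1.076 -1.413
vertex -3.677 -0.498 -1.934
vertex -3.164 -1.085 -1.946
endloop
endfacet
facet normal 0.542 -0.599 0.590
outer loop
vertex -3.734 -1.076 -1.413
vertex -3.164 -1.085 -1.946
vertex -2.723 0.318 -0.926
endloop
endfacet
facet normal -0.593 -0.505 -0.627
outer loop
vertex -3.164 -1.085 -1.946
vertex -3.677 -0.498 -1.934
vertex -3.107 -0.507 -2.466
endloop
endfacet
facet normal 0.969 -0.211 -0.128
outer loop
vertex -3.164 -1.085 -1.946
vertex -3.107 -0.507 -2.466
vertex -2.723 0.318 -0.926
endloop
endfacet

endsolid


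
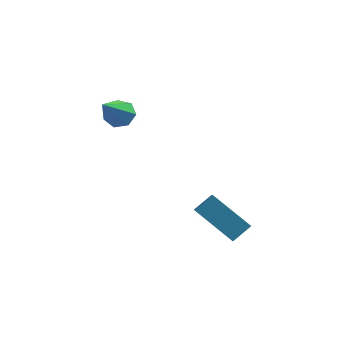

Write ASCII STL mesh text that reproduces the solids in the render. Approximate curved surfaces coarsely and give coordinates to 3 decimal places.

solid 
facet normal -0.775 0.236 0.586
outer loop
vertex 1.375 1.877 -1.744
vertex 1.143 2.84 -2.438
vertex 0.797 1.342 -2.293
endloop
endfacet
facet normal 0.192 -0.796 0.574
outer loop
vertex 2.317 0.88 -3.442
vertex 1.375 1.877 -1.744
vertex 0.797 1.342 -2.293
endloop
endfacet
facet normal -0.776 0.236 0.586
outer loop
vertex 0.797 1.342 -2.293
vertex 1.143 2.84 -2.438
vertex 0.565 2.305 -2.988
endloop
endfacet
facet normal -0.602 -0.558 -0.572
outer loop
vertex 0.565 2.305 -2.988
vertex 2.317 0.88 -3.442
vertex 0.797 1.342 -2.293
endloop
endfacet
facet normal 0.602 0.557 0.572
outer loop
vertex 1.375 1.877 -1.744
vertex 2.663 2.378 -3.587
vertex 1.143 2.84 -2.438
endloop
endfacet
facet normal 0.191 -0.796 0.574
outer loop
vertex 2.895 1.415 -2.892
vertex 1.375 1.877 -1.744
vertex 2.317 0.88 -3.442
endloop
endfacet
facet normal 0.602 0.558 0.572
outer loop
vertex 2.895 1.415 -2.892
vertex 2.663 2.378 -3.587
vertex 1.375 1.877 -1.744
endloop
endfacet
facet normal -0.191 0.796 -0.574
outer loop
vertex 1.143 2.84 -2.438
vertex 2.663 2.378 -3.587
vertex 0.565 2.305 -2.988
endloop
endfacet
facet normal -0.602 -0.557 -0.572
outer loop
vertex 2.085 1.843 -4.136
vertex 2.317 0.88 -3.442
vertex 0.565 2.305 -2.988
endloop
endfacet
facet normal -0.192 0.796 -0.574
outer loop
vertex 0.565 2.305 -2.988
vertex 2.663 2.378 -3.587
vertex 2.085 1.843 -4.136
endloop
endfacet
facet normal 0.775 -0.235 -0.586
outer loop
vertex 2.085 1.843 -4.136
vertex 2.895 1.415 -2.892
vertex 2.317 0.88 -3.442
endloop
endfacet
facet normal 0.775 -0.236 -0.586
outer loop
vertex 2.663 2.378 -3.587
vertex 2.895 1.415 -2.892
vertex 2.085 1.843 -4.136
endloop
endfacet
facet normal 0.132 0.715 -0.686
outer loop
vertex -2.283 3.779 0.386
vertex -2.721 4.17 0.709
vertex -2.057 4.128 0.793
endloop
endfacet
facet normal 0.840 -0.543 -0.001
outer loop
vertex -2.283 3.779 0.386
vertex -2.057 4.128 0.793
vertex -2.999 2.67 2.151
endloop
endfacet
facet normal 0.132 0.714 -0.688
outer loop
vertex -2.057 4.128 0.793
vertex -2.721 4.17 0.709
vertex -2.331 4.509 1.136
endloop
endfacet
facet normal 0.801 0.039 0.597
outer loop
vertex -2.057 4.128 0.793
vertex -2.331 4.509 1.136
vertex -2.999 2.67 2.151
endloop
endfacet
facet normal 0.132 0.714 -0.687
outer loop
vertex -2.331 4.509 1.136
vertex -2.721 4.17 0.709
vertex -2.898 4.635 1.158
endloop
endfacet
facet normal 0.133 0.442 0.887
outer loop
vertex -2.331 4.509 1.136
vertex -2.898 4.635 1.158
vertex -2.999 2.67 2.151
endloop
endfacet
facet normal 0.132 0.714 -0.687
outer loop
vertex -2.898 4.635 1.158
vertex -2.721 4.17 0.709
vertex -3.332 4.411 0.842
endloop
endfacet
facet normal -0.664 0.364 0.653
outer loop
vertex -2.898 4.635 1.158
vertex -3.332 4.411 0.842
vertex -2.999 2.67 2.151
endloop
endfacet
facet normal 0.133 0.715 -0.686
outer loop
vertex -3.332 4.411 0.842
vertex -2.721 4.17 0.709
vertex -3.305 4.006 0.425
endloop
endfacet
facet normal -0.988 -0.137 0.069
outer loop
vertex -3.332 4.411 0.842
vertex -3.305 4.006 0.425
vertex -2.999 2.67 2.151
endloop
endfacet
facet normal 0.133 0.715 -0.687
outer loop
vertex -3.305 4.006 0.425
vertex -2.721 4.17 0.709
vertex -2.839 3.725 0.223
endloop
endfacet
facet normal -0.595 -0.683 -0.423
outer loop
vertex -3.305 4.006 0.425
vertex -2.839 3.725 0.223
vertex -2.999 2.67 2.151
endloop
endfacet
facet normal 0.132 0.715 -0.687
outer loop
vertex -2.839 3.725 0.223
vertex -2.721 4.17 0.709
vertex -2.283 3.779 0.386
endloop
endfacet
facet normal 0.217 -0.864 -0.455
outer loop
vertex -2.839 3.725 0.223
vertex -2.283 3.779 0.386
vertex -2.999 2.67 2.151
endloop
endfacet

endsolid


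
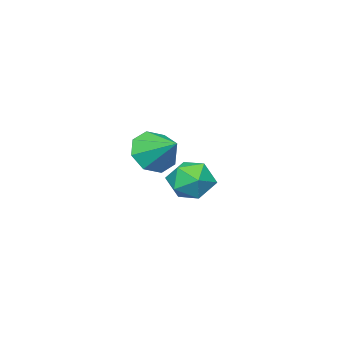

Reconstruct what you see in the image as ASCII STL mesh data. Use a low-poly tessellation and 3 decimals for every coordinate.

solid 
facet normal 0.348 0.442 0.827
outer loop
vertex 0.448 1.172 0.932
vertex -0.226 0.822 1.403
vertex 0.542 0.373 1.32
endloop
endfacet
facet normal 0.880 0.287 0.378
outer loop
vertex 0.448 1.172 0.932
vertex 0.542 0.373 1.32
vertex 0.853 0.507 0.494
endloop
endfacet
facet normal 0.750 0.616 -0.242
outer loop
vertex 0.448 1.172 0.932
vertex 0.853 0.507 0.494
vertex 0.277 1.04 0.065
endloop
endfacet
facet normal 0.136 0.975 -0.175
outer loop
vertex 0.448 1.172 0.932
vertex 0.277 1.04 0.065
vertex -0.39 1.234 0.627
endloop
endfacet
facet normal -0.112 0.868 0.484
outer loop
vertex 0.448 1.172 0.932
vertex -0.39 1.234 0.627
vertex -0.226 0.822 1.403
endloop
endfacet
facet normal 0.871 -0.416 0.261
outer loop
vertex 0.853 0.507 0.494
vertex 0.542 0.373 1.32
vertex 0.43 -0.254 0.693
endloop
endfacet
facet normal 0.010 -0.166 0.986
outer loop
vertex 0.542 0.373 1.32
vertex -0.226 0.822 1.403
vertex -0.237 -0.06 1.255
endloop
endfacet
facet normal -0.735 0.522 0.432
outer loop
vertex -0.226 0.822 1.403
vertex -0.39 1.234 0.627
vertex -0.813 0.473 0.826
endloop
endfacet
facet normal -0.334 0.696 -0.636
outer loop
vertex -0.39 1.234 0.627
vertex 0.277 1.04 0.065
vertex -0.502 0.607 -0.0
endloop
endfacet
facet normal 0.660 0.116 -0.742
outer loop
vertex 0.277 1.04 0.065
vertex 0.853 0.507 0.494
vertex 0.266 0.158 -0.083
endloop
endfacet
facet normal -0.136 -0.975 0.175
outer loop
vertex -0.408 -0.192 0.388
vertex 0.43 -0.254 0.693
vertex -0.237 -0.06 1.255
endloop
endfacet
facet normal -0.750 -0.616 0.242
outer loop
vertex -0.408 -0.192 0.388
vertex -0.237 -0.06 1.255
vertex -0.813 0.473 0.826
endloop
endfacet
facet normal -0.880 -0.287 -0.378
outer loop
vertex -0.408 -0.192 0.388
vertex -0.813 0.473 0.826
vertex -0.502 0.607 -0.0
endloop
endfacet
facet normal -0.348 -0.442 -0.827
outer loop
vertex -0.408 -0.192 0.388
vertex -0.502 0.607 -0.0
vertex 0.266 0.158 -0.083
endloop
endfacet
facet normal 0.112 -0.868 -0.484
outer loop
vertex -0.408 -0.192 0.388
vertex 0.266 0.158 -0.083
vertex 0.43 -0.254 0.693
endloop
endfacet
facet normal 0.334 -0.696 0.636
outer loop
vertex -0.237 -0.06 1.255
vertex 0.43 -0.254 0.693
vertex 0.542 0.373 1.32
endloop
endfacet
facet normal -0.660 -0.116 0.742
outer loop
vertex -0.813 0.473 0.826
vertex -0.237 -0.06 1.255
vertex -0.226 0.822 1.403
endloop
endfacet
facet normal -0.871 0.416 -0.261
outer loop
vertex -0.502 0.607 -0.0
vertex -0.813 0.473 0.826
vertex -0.39 1.234 0.627
endloop
endfacet
facet normal -0.010 0.166 -0.986
outer loop
vertex 0.266 0.158 -0.083
vertex -0.502 0.607 -0.0
vertex 0.277 1.04 0.065
endloop
endfacet
facet normal 0.735 -0.522 -0.432
outer loop
vertex 0.43 -0.254 0.693
vertex 0.266 0.158 -0.083
vertex 0.853 0.507 0.494
endloop
endfacet
facet normal -0.132 -0.856 -0.501
outer loop
vertex -2.004 -4.056 0.171
vertex -2.967 -3.879 0.122
vertex -2.194 -3.668 -0.442
endloop
endfacet
facet normal 0.885 0.465 0.020
outer loop
vertex -2.004 -4.056 0.171
vertex -2.194 -3.668 -0.442
vertex -2.773 -2.621 0.858
endloop
endfacet
facet normal -0.131 -0.856 -0.500
outer loop
vertex -2.194 -3.668 -0.442
vertex -2.967 -3.879 0.122
vertex -2.836 -3.404 -0.725
endloop
endfacet
facet normal 0.494 0.771 -0.401
outer loop
vertex -2.194 -3.668 -0.442
vertex -2.836 -3.404 -0.725
vertex -2.773 -2.621 0.858
endloop
endfacet
facet normal -0.132 -0.856 -0.500
outer loop
vertex -2.836 -3.404 -0.725
vertex -2.967 -3.879 0.122
vertex -3.555 -3.418 -0.511
endloop
endfacet
facet normal -0.146 0.889 -0.434
outer loop
vertex -2.836 -3.404 -0.725
vertex -3.555 -3.418 -0.511
vertex -2.773 -2.621 0.858
endloop
endfacet
facet normal -0.132 -0.856 -0.501
outer loop
vertex -3.555 -3.418 -0.511
vertex -2.967 -3.879 0.122
vertex -3.93 -3.702 0.073
endloop
endfacet
facet normal -0.660 0.749 -0.059
outer loop
vertex -3.555 -3.418 -0.511
vertex -3.93 -3.702 0.073
vertex -2.773 -2.621 0.858
endloop
endfacet
facet normal -0.132 -0.856 -0.500
outer loop
vertex -3.93 -3.702 0.073
vertex -2.967 -3.879 0.122
vertex -3.74 -4.09 0.687
endloop
endfacet
facet normal -0.747 0.433 0.505
outer loop
vertex -3.93 -3.702 0.073
vertex -3.74 -4.09 0.687
vertex -2.773 -2.621 0.858
endloop
endfacet
facet normal -0.132 -0.856 -0.500
outer loop
vertex -3.74 -4.09 0.687
vertex -2.967 -3.879 0.122
vertex -3.098 -4.354 0.969
endloop
endfacet
facet normal -0.355 0.126 0.926
outer loop
vertex -3.74 -4.09 0.687
vertex -3.098 -4.354 0.969
vertex -2.773 -2.621 0.858
endloop
endfacet
facet normal -0.132 -0.856 -0.500
outer loop
vertex -3.098 -4.354 0.969
vertex -2.967 -3.879 0.122
vertex -2.379 -4.34 0.756
endloop
endfacet
facet normal 0.284 0.008 0.959
outer loop
vertex -3.098 -4.354 0.969
vertex -2.379 -4.34 0.756
vertex -2.773 -2.621 0.858
endloop
endfacet
facet normal -0.132 -0.856 -0.500
outer loop
vertex -2.379 -4.34 0.756
vertex -2.967 -3.879 0.122
vertex -2.004 -4.056 0.171
endloop
endfacet
facet normal 0.798 0.148 0.584
outer loop
vertex -2.379 -4.34 0.756
vertex -2.004 -4.056 0.171
vertex -2.773 -2.621 0.858
endloop
endfacet

endsolid


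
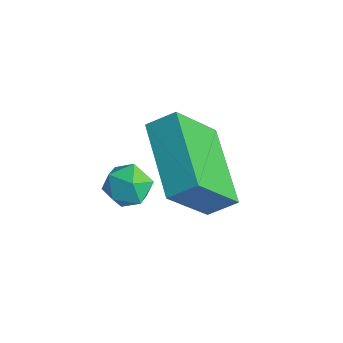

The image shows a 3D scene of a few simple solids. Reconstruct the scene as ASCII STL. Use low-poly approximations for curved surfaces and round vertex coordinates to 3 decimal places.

solid 
facet normal -0.882 0.364 0.301
outer loop
vertex -2.353 1.899 3.331
vertex -1.952 2.48 3.804
vertex -2.359 3.056 1.913
endloop
endfacet
facet normal -0.471 -0.684 -0.556
outer loop
vertex -0.428 2.26 1.256
vertex -2.353 1.899 3.331
vertex -2.359 3.056 1.913
endloop
endfacet
facet normal -0.882 0.363 0.301
outer loop
vertex -2.359 3.056 1.913
vertex -1.952 2.48 3.804
vertex -1.958 3.637 2.387
endloop
endfacet
facet normal -0.002 0.633 -0.774
outer loop
vertex -1.958 3.637 2.387
vertex -0.428 2.26 1.256
vertex -2.359 3.056 1.913
endloop
endfacet
facet normal 0.003 -0.633 0.775
outer loop
vertex -2.353 1.899 3.331
vertex -0.021 1.684 3.147
vertex -1.952 2.48 3.804
endloop
endfacet
facet normal -0.472 -0.684 -0.557
outer loop
vertex -0.422 1.103 2.673
vertex -2.353 1.899 3.331
vertex -0.428 2.26 1.256
endloop
endfacet
facet normal 0.003 -0.633 0.774
outer loop
vertex -0.422 1.103 2.673
vertex -0.021 1.684 3.147
vertex -2.353 1.899 3.331
endloop
endfacet
facet normal 0.471 0.684 0.557
outer loop
vertex -1.952 2.48 3.804
vertex -0.021 1.684 3.147
vertex -1.958 3.637 2.387
endloop
endfacet
facet normal -0.003 0.633 -0.774
outer loop
vertex -0.027 2.841 1.729
vertex -0.428 2.26 1.256
vertex -1.958 3.637 2.387
endloop
endfacet
facet normal 0.472 0.684 0.556
outer loop
vertex -1.958 3.637 2.387
vertex -0.021 1.684 3.147
vertex -0.027 2.841 1.729
endloop
endfacet
facet normal 0.882 -0.364 -0.301
outer loop
vertex -0.027 2.841 1.729
vertex -0.422 1.103 2.673
vertex -0.428 2.26 1.256
endloop
endfacet
facet normal 0.882 -0.364 -0.300
outer loop
vertex -0.021 1.684 3.147
vertex -0.422 1.103 2.673
vertex -0.027 2.841 1.729
endloop
endfacet
facet normal -0.649 -0.015 0.760
outer loop
vertex -3.581 1.848 0.622
vertex -3.184 1.399 0.952
vertex -3.091 2.07 1.045
endloop
endfacet
facet normal -0.654 0.620 0.433
outer loop
vertex -3.581 1.848 0.622
vertex -3.091 2.07 1.045
vertex -3.192 2.382 0.445
endloop
endfacet
facet normal -0.820 0.514 -0.251
outer loop
vertex -3.581 1.848 0.622
vertex -3.192 2.382 0.445
vertex -3.349 1.905 -0.018
endloop
endfacet
facet normal -0.918 -0.187 -0.349
outer loop
vertex -3.581 1.848 0.622
vertex -3.349 1.905 -0.018
vertex -3.344 1.297 0.295
endloop
endfacet
facet normal -0.812 -0.514 0.277
outer loop
vertex -3.581 1.848 0.622
vertex -3.344 1.297 0.295
vertex -3.184 1.399 0.952
endloop
endfacet
facet normal 0.007 0.888 0.460
outer loop
vertex -3.192 2.382 0.445
vertex -3.091 2.07 1.045
vertex -2.556 2.263 0.665
endloop
endfacet
facet normal 0.016 -0.139 0.990
outer loop
vertex -3.091 2.07 1.045
vertex -3.184 1.399 0.952
vertex -2.551 1.655 0.978
endloop
endfacet
facet normal -0.249 -0.946 0.207
outer loop
vertex -3.184 1.399 0.952
vertex -3.344 1.297 0.295
vertex -2.708 1.178 0.515
endloop
endfacet
facet normal -0.421 -0.418 -0.805
outer loop
vertex -3.344 1.297 0.295
vertex -3.349 1.905 -0.018
vertex -2.809 1.49 -0.085
endloop
endfacet
facet normal -0.263 0.715 -0.648
outer loop
vertex -3.349 1.905 -0.018
vertex -3.192 2.382 0.445
vertex -2.716 2.161 0.008
endloop
endfacet
facet normal 0.918 0.187 0.349
outer loop
vertex -2.319 1.712 0.338
vertex -2.556 2.263 0.665
vertex -2.551 1.655 0.978
endloop
endfacet
facet normal 0.820 -0.514 0.251
outer loop
vertex -2.319 1.712 0.338
vertex -2.551 1.655 0.978
vertex -2.708 1.178 0.515
endloop
endfacet
facet normal 0.654 -0.620 -0.433
outer loop
vertex -2.319 1.712 0.338
vertex -2.708 1.178 0.515
vertex -2.809 1.49 -0.085
endloop
endfacet
facet normal 0.649 0.015 -0.760
outer loop
vertex -2.319 1.712 0.338
vertex -2.809 1.49 -0.085
vertex -2.716 2.161 0.008
endloop
endfacet
facet normal 0.812 0.514 -0.277
outer loop
vertex -2.319 1.712 0.338
vertex -2.716 2.161 0.008
vertex -2.556 2.263 0.665
endloop
endfacet
facet normal 0.421 0.418 0.805
outer loop
vertex -2.551 1.655 0.978
vertex -2.556 2.263 0.665
vertex -3.091 2.07 1.045
endloop
endfacet
facet normal 0.263 -0.715 0.648
outer loop
vertex -2.708 1.178 0.515
vertex -2.551 1.655 0.978
vertex -3.184 1.399 0.952
endloop
endfacet
facet normal -0.007 -0.888 -0.460
outer loop
vertex -2.809 1.49 -0.085
vertex -2.708 1.178 0.515
vertex -3.344 1.297 0.295
endloop
endfacet
facet normal -0.016 0.139 -0.990
outer loop
vertex -2.716 2.161 0.008
vertex -2.809 1.49 -0.085
vertex -3.349 1.905 -0.018
endloop
endfacet
facet normal 0.249 0.946 -0.207
outer loop
vertex -2.556 2.263 0.665
vertex -2.716 2.161 0.008
vertex -3.192 2.382 0.445
endloop
endfacet

endsolid


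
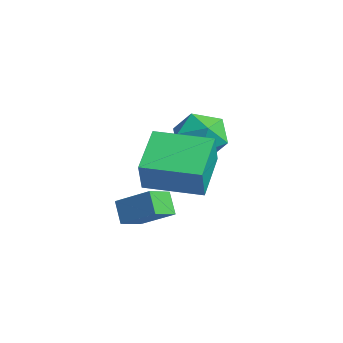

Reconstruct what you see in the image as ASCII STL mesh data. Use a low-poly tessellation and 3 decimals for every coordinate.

solid 
facet normal -0.679 -0.520 -0.518
outer loop
vertex 0.874 -0.755 1.671
vertex 0.498 0.114 1.292
vertex 1.483 -0.814 0.932
endloop
endfacet
facet normal 0.369 -0.852 0.372
outer loop
vertex 2.502 -0.034 1.708
vertex 0.874 -0.755 1.671
vertex 1.483 -0.814 0.932
endloop
endfacet
facet normal -0.679 -0.521 -0.517
outer loop
vertex 1.483 -0.814 0.932
vertex 0.498 0.114 1.292
vertex 1.107 0.054 0.552
endloop
endfacet
facet normal 0.634 -0.062 -0.770
outer loop
vertex 1.107 0.054 0.552
vertex 2.502 -0.034 1.708
vertex 1.483 -0.814 0.932
endloop
endfacet
facet normal -0.634 0.062 0.771
outer loop
vertex 0.874 -0.755 1.671
vertex 1.517 0.894 2.068
vertex 0.498 0.114 1.292
endloop
endfacet
facet normal 0.369 -0.852 0.372
outer loop
vertex 1.893 0.026 2.448
vertex 0.874 -0.755 1.671
vertex 2.502 -0.034 1.708
endloop
endfacet
facet normal -0.635 0.062 0.770
outer loop
vertex 1.893 0.026 2.448
vertex 1.517 0.894 2.068
vertex 0.874 -0.755 1.671
endloop
endfacet
facet normal -0.368 0.852 -0.372
outer loop
vertex 0.498 0.114 1.292
vertex 1.517 0.894 2.068
vertex 1.107 0.054 0.552
endloop
endfacet
facet normal 0.635 -0.061 -0.770
outer loop
vertex 2.126 0.835 1.329
vertex 2.502 -0.034 1.708
vertex 1.107 0.054 0.552
endloop
endfacet
facet normal -0.369 0.852 -0.372
outer loop
vertex 1.107 0.054 0.552
vertex 1.517 0.894 2.068
vertex 2.126 0.835 1.329
endloop
endfacet
facet normal 0.680 0.520 0.517
outer loop
vertex 2.126 0.835 1.329
vertex 1.893 0.026 2.448
vertex 2.502 -0.034 1.708
endloop
endfacet
facet normal 0.679 0.521 0.518
outer loop
vertex 1.517 0.894 2.068
vertex 1.893 0.026 2.448
vertex 2.126 0.835 1.329
endloop
endfacet
facet normal -0.994 -0.060 -0.092
outer loop
vertex -3.004 3.788 1.826
vertex -3.038 3.044 2.671
vertex -3.124 4.145 2.886
endloop
endfacet
facet normal -0.758 0.587 -0.284
outer loop
vertex -3.004 3.788 1.826
vertex -3.124 4.145 2.886
vertex -2.438 4.692 2.183
endloop
endfacet
facet normal -0.289 0.503 -0.815
outer loop
vertex -3.004 3.788 1.826
vertex -2.438 4.692 2.183
vertex -1.927 3.93 1.532
endloop
endfacet
facet normal -0.234 -0.196 -0.952
outer loop
vertex -3.004 3.788 1.826
vertex -1.927 3.93 1.532
vertex -2.298 2.911 1.833
endloop
endfacet
facet normal -0.670 -0.544 -0.506
outer loop
vertex -3.004 3.788 1.826
vertex -2.298 2.911 1.833
vertex -3.038 3.044 2.671
endloop
endfacet
facet normal -0.414 0.869 0.272
outer loop
vertex -2.438 4.692 2.183
vertex -3.124 4.145 2.886
vertex -2.122 4.509 3.247
endloop
endfacet
facet normal -0.794 -0.176 0.583
outer loop
vertex -3.124 4.145 2.886
vertex -3.038 3.044 2.671
vertex -2.493 3.49 3.548
endloop
endfacet
facet normal -0.269 -0.959 -0.085
outer loop
vertex -3.038 3.044 2.671
vertex -2.298 2.911 1.833
vertex -1.982 2.728 2.897
endloop
endfacet
facet normal 0.435 -0.397 -0.808
outer loop
vertex -2.298 2.911 1.833
vertex -1.927 3.93 1.532
vertex -1.296 3.275 2.194
endloop
endfacet
facet normal 0.345 0.733 -0.587
outer loop
vertex -1.927 3.93 1.532
vertex -2.438 4.692 2.183
vertex -1.382 4.376 2.409
endloop
endfacet
facet normal 0.234 0.196 0.952
outer loop
vertex -1.416 3.632 3.254
vertex -2.122 4.509 3.247
vertex -2.493 3.49 3.548
endloop
endfacet
facet normal 0.289 -0.503 0.815
outer loop
vertex -1.416 3.632 3.254
vertex -2.493 3.49 3.548
vertex -1.982 2.728 2.897
endloop
endfacet
facet normal 0.758 -0.587 0.284
outer loop
vertex -1.416 3.632 3.254
vertex -1.982 2.728 2.897
vertex -1.296 3.275 2.194
endloop
endfacet
facet normal 0.994 0.060 0.092
outer loop
vertex -1.416 3.632 3.254
vertex -1.296 3.275 2.194
vertex -1.382 4.376 2.409
endloop
endfacet
facet normal 0.670 0.544 0.506
outer loop
vertex -1.416 3.632 3.254
vertex -1.382 4.376 2.409
vertex -2.122 4.509 3.247
endloop
endfacet
facet normal -0.435 0.397 0.808
outer loop
vertex -2.493 3.49 3.548
vertex -2.122 4.509 3.247
vertex -3.124 4.145 2.886
endloop
endfacet
facet normal -0.345 -0.733 0.587
outer loop
vertex -1.982 2.728 2.897
vertex -2.493 3.49 3.548
vertex -3.038 3.044 2.671
endloop
endfacet
facet normal 0.414 -0.869 -0.272
outer loop
vertex -1.296 3.275 2.194
vertex -1.982 2.728 2.897
vertex -2.298 2.911 1.833
endloop
endfacet
facet normal 0.794 0.176 -0.583
outer loop
vertex -1.382 4.376 2.409
vertex -1.296 3.275 2.194
vertex -1.927 3.93 1.532
endloop
endfacet
facet normal 0.269 0.959 0.085
outer loop
vertex -2.122 4.509 3.247
vertex -1.382 4.376 2.409
vertex -2.438 4.692 2.183
endloop
endfacet
facet normal -0.611 -0.790 0.052
outer loop
vertex 0.606 0.181 2.924
vertex -0.718 1.266 3.836
vertex 0.03 0.544 1.655
endloop
endfacet
facet normal 0.683 -0.559 -0.470
outer loop
vertex 1.338 2.234 1.544
vertex 0.606 0.181 2.924
vertex 0.03 0.544 1.655
endloop
endfacet
facet normal -0.611 -0.790 0.052
outer loop
vertex 0.03 0.544 1.655
vertex -0.718 1.266 3.836
vertex -1.295 1.629 2.567
endloop
endfacet
facet normal -0.400 0.252 -0.881
outer loop
vertex -1.295 1.629 2.567
vertex 1.338 2.234 1.544
vertex 0.03 0.544 1.655
endloop
endfacet
facet normal 0.400 -0.252 0.881
outer loop
vertex 0.606 0.181 2.924
vertex 0.59 2.956 3.725
vertex -0.718 1.266 3.836
endloop
endfacet
facet normal 0.682 -0.559 -0.470
outer loop
vertex 1.915 1.871 2.813
vertex 0.606 0.181 2.924
vertex 1.338 2.234 1.544
endloop
endfacet
facet normal 0.400 -0.252 0.881
outer loop
vertex 1.915 1.871 2.813
vertex 0.59 2.956 3.725
vertex 0.606 0.181 2.924
endloop
endfacet
facet normal -0.683 0.559 0.470
outer loop
vertex -0.718 1.266 3.836
vertex 0.59 2.956 3.725
vertex -1.295 1.629 2.567
endloop
endfacet
facet normal -0.400 0.252 -0.881
outer loop
vertex 0.014 3.319 2.456
vertex 1.338 2.234 1.544
vertex -1.295 1.629 2.567
endloop
endfacet
facet normal -0.683 0.560 0.470
outer loop
vertex -1.295 1.629 2.567
vertex 0.59 2.956 3.725
vertex 0.014 3.319 2.456
endloop
endfacet
facet normal 0.611 0.790 -0.052
outer loop
vertex 0.014 3.319 2.456
vertex 1.915 1.871 2.813
vertex 1.338 2.234 1.544
endloop
endfacet
facet normal 0.611 0.790 -0.052
outer loop
vertex 0.59 2.956 3.725
vertex 1.915 1.871 2.813
vertex 0.014 3.319 2.456
endloop
endfacet

endsolid


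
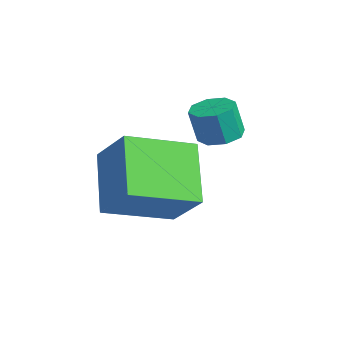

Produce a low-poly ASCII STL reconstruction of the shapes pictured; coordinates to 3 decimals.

solid 
facet normal 0.030 0.233 -0.972
outer loop
vertex 0.675 3.396 -2.564
vertex 0.056 3.514 -2.555
vertex 0.576 3.855 -2.457
endloop
endfacet
facet normal 0.978 0.193 0.077
outer loop
vertex 0.675 3.396 -2.564
vertex 0.576 3.855 -2.457
vertex 0.643 3.149 -1.534
endloop
endfacet
facet normal 0.978 0.193 0.077
outer loop
vertex 0.643 3.149 -1.534
vertex 0.576 3.855 -2.457
vertex 0.544 3.608 -1.427
endloop
endfacet
facet normal -0.030 -0.233 0.972
outer loop
vertex 0.643 3.149 -1.534
vertex 0.544 3.608 -1.427
vertex 0.024 3.266 -1.525
endloop
endfacet
facet normal 0.030 0.233 -0.972
outer loop
vertex 0.576 3.855 -2.457
vertex 0.056 3.514 -2.555
vertex 0.173 4.115 -2.407
endloop
endfacet
facet normal 0.548 0.809 0.211
outer loop
vertex 0.576 3.855 -2.457
vertex 0.173 4.115 -2.407
vertex 0.544 3.608 -1.427
endloop
endfacet
facet normal 0.547 0.810 0.212
outer loop
vertex 0.544 3.608 -1.427
vertex 0.173 4.115 -2.407
vertex 0.14 3.868 -1.377
endloop
endfacet
facet normal -0.030 -0.233 0.972
outer loop
vertex 0.544 3.608 -1.427
vertex 0.14 3.868 -1.377
vertex 0.024 3.266 -1.525
endloop
endfacet
facet normal 0.030 0.233 -0.972
outer loop
vertex 0.173 4.115 -2.407
vertex 0.056 3.514 -2.555
vertex -0.299 4.022 -2.444
endloop
endfacet
facet normal -0.205 0.953 0.222
outer loop
vertex 0.173 4.115 -2.407
vertex -0.299 4.022 -2.444
vertex 0.14 3.868 -1.377
endloop
endfacet
facet normal -0.206 0.953 0.222
outer loop
vertex 0.14 3.868 -1.377
vertex -0.299 4.022 -2.444
vertex -0.331 3.775 -1.414
endloop
endfacet
facet normal -0.030 -0.233 0.972
outer loop
vertex 0.14 3.868 -1.377
vertex -0.331 3.775 -1.414
vertex 0.024 3.266 -1.525
endloop
endfacet
facet normal 0.030 0.233 -0.972
outer loop
vertex -0.299 4.022 -2.444
vertex 0.056 3.514 -2.555
vertex -0.563 3.631 -2.546
endloop
endfacet
facet normal -0.837 0.538 0.103
outer loop
vertex -0.299 4.022 -2.444
vertex -0.563 3.631 -2.546
vertex -0.331 3.775 -1.414
endloop
endfacet
facet normal -0.837 0.538 0.103
outer loop
vertex -0.331 3.775 -1.414
vertex -0.563 3.631 -2.546
vertex -0.595 3.384 -1.516
endloop
endfacet
facet normal -0.030 -0.233 0.972
outer loop
vertex -0.331 3.775 -1.414
vertex -0.595 3.384 -1.516
vertex 0.024 3.266 -1.525
endloop
endfacet
facet normal 0.030 0.233 -0.972
outer loop
vertex -0.563 3.631 -2.546
vertex 0.056 3.514 -2.555
vertex -0.464 3.172 -2.653
endloop
endfacet
facet normal -0.978 -0.193 -0.077
outer loop
vertex -0.563 3.631 -2.546
vertex -0.464 3.172 -2.653
vertex -0.595 3.384 -1.516
endloop
endfacet
facet normal -0.978 -0.193 -0.077
outer loop
vertex -0.595 3.384 -1.516
vertex -0.464 3.172 -2.653
vertex -0.496 2.925 -1.623
endloop
endfacet
facet normal -0.030 -0.233 0.972
outer loop
vertex -0.595 3.384 -1.516
vertex -0.496 2.925 -1.623
vertex 0.024 3.266 -1.525
endloop
endfacet
facet normal 0.030 0.233 -0.972
outer loop
vertex -0.464 3.172 -2.653
vertex 0.056 3.514 -2.555
vertex -0.06 2.912 -2.703
endloop
endfacet
facet normal -0.547 -0.810 -0.211
outer loop
vertex -0.464 3.172 -2.653
vertex -0.06 2.912 -2.703
vertex -0.496 2.925 -1.623
endloop
endfacet
facet normal -0.548 -0.809 -0.212
outer loop
vertex -0.496 2.925 -1.623
vertex -0.06 2.912 -2.703
vertex -0.093 2.665 -1.673
endloop
endfacet
facet normal -0.030 -0.233 0.972
outer loop
vertex -0.496 2.925 -1.623
vertex -0.093 2.665 -1.673
vertex 0.024 3.266 -1.525
endloop
endfacet
facet normal 0.030 0.233 -0.972
outer loop
vertex -0.06 2.912 -2.703
vertex 0.056 3.514 -2.555
vertex 0.411 3.005 -2.666
endloop
endfacet
facet normal 0.206 -0.953 -0.222
outer loop
vertex -0.06 2.912 -2.703
vertex 0.411 3.005 -2.666
vertex -0.093 2.665 -1.673
endloop
endfacet
facet normal 0.205 -0.953 -0.222
outer loop
vertex -0.093 2.665 -1.673
vertex 0.411 3.005 -2.666
vertex 0.379 2.758 -1.636
endloop
endfacet
facet normal -0.030 -0.233 0.972
outer loop
vertex -0.093 2.665 -1.673
vertex 0.379 2.758 -1.636
vertex 0.024 3.266 -1.525
endloop
endfacet
facet normal 0.030 0.233 -0.972
outer loop
vertex 0.411 3.005 -2.666
vertex 0.056 3.514 -2.555
vertex 0.675 3.396 -2.564
endloop
endfacet
facet normal 0.837 -0.538 -0.103
outer loop
vertex 0.411 3.005 -2.666
vertex 0.675 3.396 -2.564
vertex 0.379 2.758 -1.636
endloop
endfacet
facet normal 0.837 -0.538 -0.103
outer loop
vertex 0.379 2.758 -1.636
vertex 0.675 3.396 -2.564
vertex 0.643 3.149 -1.534
endloop
endfacet
facet normal -0.030 -0.233 0.972
outer loop
vertex 0.379 2.758 -1.636
vertex 0.643 3.149 -1.534
vertex 0.024 3.266 -1.525
endloop
endfacet
facet normal -0.686 -0.217 -0.695
outer loop
vertex -0.46 0.353 -2.931
vertex -0.444 2.286 -3.55
vertex 0.973 -0.071 -4.214
endloop
endfacet
facet normal -0.008 -0.952 0.306
outer loop
vertex 2.064 0.274 -3.11
vertex -0.46 0.353 -2.931
vertex 0.973 -0.071 -4.214
endloop
endfacet
facet normal -0.686 -0.217 -0.695
outer loop
vertex 0.973 -0.071 -4.214
vertex -0.444 2.286 -3.55
vertex 0.99 1.863 -4.834
endloop
endfacet
facet normal 0.727 -0.215 -0.652
outer loop
vertex 0.99 1.863 -4.834
vertex 2.064 0.274 -3.11
vertex 0.973 -0.071 -4.214
endloop
endfacet
facet normal -0.727 0.215 0.652
outer loop
vertex -0.46 0.353 -2.931
vertex 0.647 2.631 -2.446
vertex -0.444 2.286 -3.55
endloop
endfacet
facet normal -0.008 -0.952 0.305
outer loop
vertex 0.63 0.697 -1.826
vertex -0.46 0.353 -2.931
vertex 2.064 0.274 -3.11
endloop
endfacet
facet normal -0.728 0.215 0.651
outer loop
vertex 0.63 0.697 -1.826
vertex 0.647 2.631 -2.446
vertex -0.46 0.353 -2.931
endloop
endfacet
facet normal 0.008 0.952 -0.305
outer loop
vertex -0.444 2.286 -3.55
vertex 0.647 2.631 -2.446
vertex 0.99 1.863 -4.834
endloop
endfacet
facet normal 0.728 -0.215 -0.651
outer loop
vertex 2.08 2.207 -3.729
vertex 2.064 0.274 -3.11
vertex 0.99 1.863 -4.834
endloop
endfacet
facet normal 0.009 0.952 -0.305
outer loop
vertex 0.99 1.863 -4.834
vertex 0.647 2.631 -2.446
vertex 2.08 2.207 -3.729
endloop
endfacet
facet normal 0.686 0.217 0.695
outer loop
vertex 2.08 2.207 -3.729
vertex 0.63 0.697 -1.826
vertex 2.064 0.274 -3.11
endloop
endfacet
facet normal 0.686 0.217 0.695
outer loop
vertex 0.647 2.631 -2.446
vertex 0.63 0.697 -1.826
vertex 2.08 2.207 -3.729
endloop
endfacet

endsolid


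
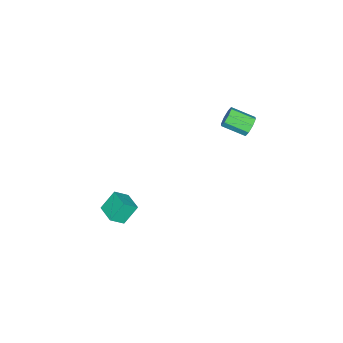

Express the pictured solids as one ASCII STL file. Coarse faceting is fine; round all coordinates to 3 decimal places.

solid 
facet normal -0.592 -0.803 -0.073
outer loop
vertex 3.135 -2.409 -2.982
vertex 2.467 -1.848 -3.733
vertex 3.951 -2.911 -4.084
endloop
endfacet
facet normal 0.580 -0.488 0.652
outer loop
vertex 4.733 -1.852 -3.987
vertex 3.135 -2.409 -2.982
vertex 3.951 -2.911 -4.084
endloop
endfacet
facet normal -0.592 -0.802 -0.074
outer loop
vertex 3.951 -2.911 -4.084
vertex 2.467 -1.848 -3.733
vertex 3.284 -2.35 -4.834
endloop
endfacet
facet normal 0.559 -0.344 -0.754
outer loop
vertex 3.284 -2.35 -4.834
vertex 4.733 -1.852 -3.987
vertex 3.951 -2.911 -4.084
endloop
endfacet
facet normal -0.559 0.344 0.754
outer loop
vertex 3.135 -2.409 -2.982
vertex 3.249 -0.789 -3.636
vertex 2.467 -1.848 -3.733
endloop
endfacet
facet normal 0.580 -0.487 0.653
outer loop
vertex 3.916 -1.35 -2.886
vertex 3.135 -2.409 -2.982
vertex 4.733 -1.852 -3.987
endloop
endfacet
facet normal -0.559 0.344 0.754
outer loop
vertex 3.916 -1.35 -2.886
vertex 3.249 -0.789 -3.636
vertex 3.135 -2.409 -2.982
endloop
endfacet
facet normal -0.580 0.488 -0.653
outer loop
vertex 2.467 -1.848 -3.733
vertex 3.249 -0.789 -3.636
vertex 3.284 -2.35 -4.834
endloop
endfacet
facet normal 0.559 -0.344 -0.754
outer loop
vertex 4.065 -1.291 -4.738
vertex 4.733 -1.852 -3.987
vertex 3.284 -2.35 -4.834
endloop
endfacet
facet normal -0.581 0.487 -0.652
outer loop
vertex 3.284 -2.35 -4.834
vertex 3.249 -0.789 -3.636
vertex 4.065 -1.291 -4.738
endloop
endfacet
facet normal 0.592 0.803 0.073
outer loop
vertex 4.065 -1.291 -4.738
vertex 3.916 -1.35 -2.886
vertex 4.733 -1.852 -3.987
endloop
endfacet
facet normal 0.592 0.802 0.073
outer loop
vertex 3.249 -0.789 -3.636
vertex 3.916 -1.35 -2.886
vertex 4.065 -1.291 -4.738
endloop
endfacet
facet normal -0.197 0.904 -0.380
outer loop
vertex -0.038 4.945 4.213
vertex -0.36 4.646 3.668
vertex -0.561 4.868 4.301
endloop
endfacet
facet normal 0.094 0.402 0.911
outer loop
vertex -0.038 4.945 4.213
vertex -0.561 4.868 4.301
vertex 0.262 3.552 4.797
endloop
endfacet
facet normal 0.095 0.402 0.911
outer loop
vertex 0.262 3.552 4.797
vertex -0.561 4.868 4.301
vertex -0.261 3.476 4.885
endloop
endfacet
facet normal 0.195 -0.904 0.379
outer loop
vertex 0.262 3.552 4.797
vertex -0.261 3.476 4.885
vertex -0.06 3.254 4.252
endloop
endfacet
facet normal -0.194 0.905 -0.379
outer loop
vertex -0.561 4.868 4.301
vertex -0.36 4.646 3.668
vertex -0.967 4.662 4.017
endloop
endfacet
facet normal -0.624 0.184 0.759
outer loop
vertex -0.561 4.868 4.301
vertex -0.967 4.662 4.017
vertex -0.261 3.476 4.885
endloop
endfacet
facet normal -0.624 0.184 0.759
outer loop
vertex -0.261 3.476 4.885
vertex -0.967 4.662 4.017
vertex -0.666 3.269 4.602
endloop
endfacet
facet normal 0.197 -0.904 0.380
outer loop
vertex -0.261 3.476 4.885
vertex -0.666 3.269 4.602
vertex -0.06 3.254 4.252
endloop
endfacet
facet normal -0.194 0.905 -0.379
outer loop
vertex -0.967 4.662 4.017
vertex -0.36 4.646 3.668
vertex -1.017 4.447 3.529
endloop
endfacet
facet normal -0.976 -0.143 0.163
outer loop
vertex -0.967 4.662 4.017
vertex -1.017 4.447 3.529
vertex -0.666 3.269 4.602
endloop
endfacet
facet normal -0.976 -0.143 0.163
outer loop
vertex -0.666 3.269 4.602
vertex -1.017 4.447 3.529
vertex -0.716 3.054 4.114
endloop
endfacet
facet normal 0.196 -0.905 0.378
outer loop
vertex -0.666 3.269 4.602
vertex -0.716 3.054 4.114
vertex -0.06 3.254 4.252
endloop
endfacet
facet normal -0.194 0.904 -0.380
outer loop
vertex -1.017 4.447 3.529
vertex -0.36 4.646 3.668
vertex -0.682 4.348 3.123
endloop
endfacet
facet normal -0.756 -0.386 -0.529
outer loop
vertex -1.017 4.447 3.529
vertex -0.682 4.348 3.123
vertex -0.716 3.054 4.114
endloop
endfacet
facet normal -0.757 -0.384 -0.528
outer loop
vertex -0.716 3.054 4.114
vertex -0.682 4.348 3.123
vertex -0.382 2.955 3.707
endloop
endfacet
facet normal 0.196 -0.904 0.380
outer loop
vertex -0.716 3.054 4.114
vertex -0.382 2.955 3.707
vertex -0.06 3.254 4.252
endloop
endfacet
facet normal -0.195 0.904 -0.379
outer loop
vertex -0.682 4.348 3.123
vertex -0.36 4.646 3.668
vertex -0.159 4.424 3.035
endloop
endfacet
facet normal -0.095 -0.402 -0.911
outer loop
vertex -0.682 4.348 3.123
vertex -0.159 4.424 3.035
vertex -0.382 2.955 3.707
endloop
endfacet
facet normal -0.094 -0.402 -0.911
outer loop
vertex -0.382 2.955 3.707
vertex -0.159 4.424 3.035
vertex 0.141 3.032 3.619
endloop
endfacet
facet normal 0.197 -0.904 0.380
outer loop
vertex -0.382 2.955 3.707
vertex 0.141 3.032 3.619
vertex -0.06 3.254 4.252
endloop
endfacet
facet normal -0.197 0.904 -0.380
outer loop
vertex -0.159 4.424 3.035
vertex -0.36 4.646 3.668
vertex 0.246 4.631 3.318
endloop
endfacet
facet normal 0.624 -0.184 -0.759
outer loop
vertex -0.159 4.424 3.035
vertex 0.246 4.631 3.318
vertex 0.141 3.032 3.619
endloop
endfacet
facet normal 0.624 -0.184 -0.759
outer loop
vertex 0.141 3.032 3.619
vertex 0.246 4.631 3.318
vertex 0.547 3.238 3.903
endloop
endfacet
facet normal 0.194 -0.905 0.379
outer loop
vertex 0.141 3.032 3.619
vertex 0.547 3.238 3.903
vertex -0.06 3.254 4.252
endloop
endfacet
facet normal -0.196 0.905 -0.378
outer loop
vertex 0.246 4.631 3.318
vertex -0.36 4.646 3.668
vertex 0.296 4.846 3.806
endloop
endfacet
facet normal 0.976 0.143 -0.163
outer loop
vertex 0.246 4.631 3.318
vertex 0.296 4.846 3.806
vertex 0.547 3.238 3.903
endloop
endfacet
facet normal 0.976 0.143 -0.163
outer loop
vertex 0.547 3.238 3.903
vertex 0.296 4.846 3.806
vertex 0.597 3.453 4.391
endloop
endfacet
facet normal 0.194 -0.905 0.379
outer loop
vertex 0.547 3.238 3.903
vertex 0.597 3.453 4.391
vertex -0.06 3.254 4.252
endloop
endfacet
facet normal -0.196 0.904 -0.380
outer loop
vertex 0.296 4.846 3.806
vertex -0.36 4.646 3.668
vertex -0.038 4.945 4.213
endloop
endfacet
facet normal 0.757 0.385 0.528
outer loop
vertex 0.296 4.846 3.806
vertex -0.038 4.945 4.213
vertex 0.597 3.453 4.391
endloop
endfacet
facet normal 0.756 0.385 0.530
outer loop
vertex 0.597 3.453 4.391
vertex -0.038 4.945 4.213
vertex 0.262 3.552 4.797
endloop
endfacet
facet normal 0.194 -0.904 0.380
outer loop
vertex 0.597 3.453 4.391
vertex 0.262 3.552 4.797
vertex -0.06 3.254 4.252
endloop
endfacet

endsolid
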